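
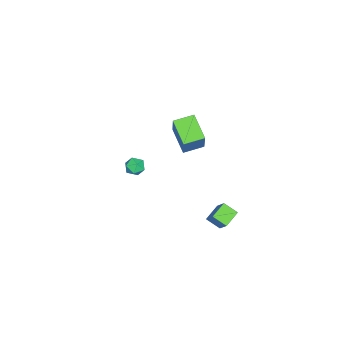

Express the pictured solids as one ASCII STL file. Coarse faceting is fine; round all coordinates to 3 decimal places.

solid 
facet normal -0.642 0.749 0.168
outer loop
vertex 2.632 -0.27 4.371
vertex 3.618 0.754 3.572
vertex 1.759 -0.664 2.788
endloop
endfacet
facet normal -0.604 -0.628 0.490
outer loop
vertex 2.522 -1.554 2.588
vertex 2.632 -0.27 4.371
vertex 1.759 -0.664 2.788
endloop
endfacet
facet normal -0.642 0.748 0.169
outer loop
vertex 1.759 -0.664 2.788
vertex 3.618 0.754 3.572
vertex 2.744 0.361 1.99
endloop
endfacet
facet normal -0.472 -0.212 -0.856
outer loop
vertex 2.744 0.361 1.99
vertex 2.522 -1.554 2.588
vertex 1.759 -0.664 2.788
endloop
endfacet
facet normal 0.472 0.213 0.855
outer loop
vertex 2.632 -0.27 4.371
vertex 4.381 -0.136 3.372
vertex 3.618 0.754 3.572
endloop
endfacet
facet normal -0.604 -0.629 0.490
outer loop
vertex 3.396 -1.161 4.17
vertex 2.632 -0.27 4.371
vertex 2.522 -1.554 2.588
endloop
endfacet
facet normal 0.472 0.212 0.855
outer loop
vertex 3.396 -1.161 4.17
vertex 4.381 -0.136 3.372
vertex 2.632 -0.27 4.371
endloop
endfacet
facet normal 0.604 0.628 -0.490
outer loop
vertex 3.618 0.754 3.572
vertex 4.381 -0.136 3.372
vertex 2.744 0.361 1.99
endloop
endfacet
facet normal -0.473 -0.212 -0.855
outer loop
vertex 3.508 -0.53 1.789
vertex 2.522 -1.554 2.588
vertex 2.744 0.361 1.99
endloop
endfacet
facet normal 0.604 0.629 -0.490
outer loop
vertex 2.744 0.361 1.99
vertex 4.381 -0.136 3.372
vertex 3.508 -0.53 1.789
endloop
endfacet
facet normal 0.641 -0.749 -0.168
outer loop
vertex 3.508 -0.53 1.789
vertex 3.396 -1.161 4.17
vertex 2.522 -1.554 2.588
endloop
endfacet
facet normal 0.642 -0.748 -0.168
outer loop
vertex 4.381 -0.136 3.372
vertex 3.396 -1.161 4.17
vertex 3.508 -0.53 1.789
endloop
endfacet
facet normal -0.436 -0.477 -0.763
outer loop
vertex 2.937 0.598 -4.133
vertex 1.956 0.852 -3.731
vertex 2.939 1.411 -4.643
endloop
endfacet
facet normal 0.900 -0.233 -0.368
outer loop
vertex 3.484 2.008 -3.689
vertex 2.937 0.598 -4.133
vertex 2.939 1.411 -4.643
endloop
endfacet
facet normal -0.436 -0.477 -0.763
outer loop
vertex 2.939 1.411 -4.643
vertex 1.956 0.852 -3.731
vertex 1.958 1.665 -4.241
endloop
endfacet
facet normal 0.002 0.847 -0.531
outer loop
vertex 1.958 1.665 -4.241
vertex 3.484 2.008 -3.689
vertex 2.939 1.411 -4.643
endloop
endfacet
facet normal -0.002 -0.847 0.531
outer loop
vertex 2.937 0.598 -4.133
vertex 2.501 1.449 -2.777
vertex 1.956 0.852 -3.731
endloop
endfacet
facet normal 0.900 -0.233 -0.368
outer loop
vertex 3.482 1.195 -3.179
vertex 2.937 0.598 -4.133
vertex 3.484 2.008 -3.689
endloop
endfacet
facet normal -0.002 -0.847 0.531
outer loop
vertex 3.482 1.195 -3.179
vertex 2.501 1.449 -2.777
vertex 2.937 0.598 -4.133
endloop
endfacet
facet normal -0.900 0.233 0.368
outer loop
vertex 1.956 0.852 -3.731
vertex 2.501 1.449 -2.777
vertex 1.958 1.665 -4.241
endloop
endfacet
facet normal 0.002 0.847 -0.531
outer loop
vertex 2.503 2.262 -3.287
vertex 3.484 2.008 -3.689
vertex 1.958 1.665 -4.241
endloop
endfacet
facet normal -0.900 0.233 0.368
outer loop
vertex 1.958 1.665 -4.241
vertex 2.501 1.449 -2.777
vertex 2.503 2.262 -3.287
endloop
endfacet
facet normal 0.436 0.477 0.763
outer loop
vertex 2.503 2.262 -3.287
vertex 3.482 1.195 -3.179
vertex 3.484 2.008 -3.689
endloop
endfacet
facet normal 0.436 0.477 0.763
outer loop
vertex 2.501 1.449 -2.777
vertex 3.482 1.195 -3.179
vertex 2.503 2.262 -3.287
endloop
endfacet
facet normal -0.488 0.872 0.034
outer loop
vertex 1.699 -3.645 -2.124
vertex 1.753 -3.64 -1.475
vertex 2.217 -3.366 -1.842
endloop
endfacet
facet normal -0.122 0.808 -0.576
outer loop
vertex 1.699 -3.645 -2.124
vertex 2.217 -3.366 -1.842
vertex 2.295 -3.734 -2.375
endloop
endfacet
facet normal -0.350 0.222 -0.910
outer loop
vertex 1.699 -3.645 -2.124
vertex 2.295 -3.734 -2.375
vertex 1.879 -4.235 -2.337
endloop
endfacet
facet normal -0.858 -0.078 -0.508
outer loop
vertex 1.699 -3.645 -2.124
vertex 1.879 -4.235 -2.337
vertex 1.544 -4.177 -1.78
endloop
endfacet
facet normal -0.943 0.324 0.076
outer loop
vertex 1.699 -3.645 -2.124
vertex 1.544 -4.177 -1.78
vertex 1.753 -3.64 -1.475
endloop
endfacet
facet normal 0.566 0.715 -0.411
outer loop
vertex 2.295 -3.734 -2.375
vertex 2.217 -3.366 -1.842
vertex 2.716 -3.783 -1.88
endloop
endfacet
facet normal -0.028 0.818 0.575
outer loop
vertex 2.217 -3.366 -1.842
vertex 1.753 -3.64 -1.475
vertex 2.381 -3.725 -1.323
endloop
endfacet
facet normal -0.763 -0.068 0.642
outer loop
vertex 1.753 -3.64 -1.475
vertex 1.544 -4.177 -1.78
vertex 1.965 -4.226 -1.285
endloop
endfacet
facet normal -0.625 -0.720 -0.301
outer loop
vertex 1.544 -4.177 -1.78
vertex 1.879 -4.235 -2.337
vertex 2.043 -4.594 -1.818
endloop
endfacet
facet normal 0.198 -0.237 -0.951
outer loop
vertex 1.879 -4.235 -2.337
vertex 2.295 -3.734 -2.375
vertex 2.507 -4.32 -2.185
endloop
endfacet
facet normal 0.858 0.078 0.508
outer loop
vertex 2.561 -4.315 -1.536
vertex 2.716 -3.783 -1.88
vertex 2.381 -3.725 -1.323
endloop
endfacet
facet normal 0.350 -0.222 0.910
outer loop
vertex 2.561 -4.315 -1.536
vertex 2.381 -3.725 -1.323
vertex 1.965 -4.226 -1.285
endloop
endfacet
facet normal 0.122 -0.808 0.576
outer loop
vertex 2.561 -4.315 -1.536
vertex 1.965 -4.226 -1.285
vertex 2.043 -4.594 -1.818
endloop
endfacet
facet normal 0.488 -0.872 -0.034
outer loop
vertex 2.561 -4.315 -1.536
vertex 2.043 -4.594 -1.818
vertex 2.507 -4.32 -2.185
endloop
endfacet
facet normal 0.943 -0.324 -0.076
outer loop
vertex 2.561 -4.315 -1.536
vertex 2.507 -4.32 -2.185
vertex 2.716 -3.783 -1.88
endloop
endfacet
facet normal 0.625 0.720 0.301
outer loop
vertex 2.381 -3.725 -1.323
vertex 2.716 -3.783 -1.88
vertex 2.217 -3.366 -1.842
endloop
endfacet
facet normal -0.198 0.237 0.951
outer loop
vertex 1.965 -4.226 -1.285
vertex 2.381 -3.725 -1.323
vertex 1.753 -3.64 -1.475
endloop
endfacet
facet normal -0.566 -0.715 0.411
outer loop
vertex 2.043 -4.594 -1.818
vertex 1.965 -4.226 -1.285
vertex 1.544 -4.177 -1.78
endloop
endfacet
facet normal 0.028 -0.818 -0.575
outer loop
vertex 2.507 -4.32 -2.185
vertex 2.043 -4.594 -1.818
vertex 1.879 -4.235 -2.337
endloop
endfacet
facet normal 0.763 0.068 -0.642
outer loop
vertex 2.716 -3.783 -1.88
vertex 2.507 -4.32 -2.185
vertex 2.295 -3.734 -2.375
endloop
endfacet

endsolid


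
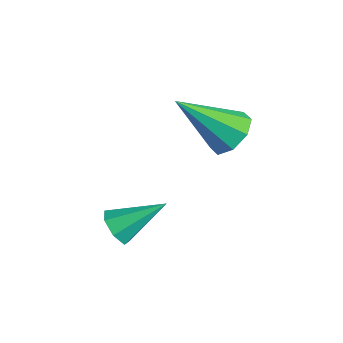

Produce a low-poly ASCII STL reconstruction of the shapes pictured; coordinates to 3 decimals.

solid 
facet normal -0.257 -0.797 -0.547
outer loop
vertex 0.803 -2.004 -4.188
vertex 0.6 -2.278 -3.693
vertex 0.302 -1.921 -4.073
endloop
endfacet
facet normal 0.001 0.812 -0.583
outer loop
vertex 0.803 -2.004 -4.188
vertex 0.302 -1.921 -4.073
vertex 1.0 -1.042 -2.847
endloop
endfacet
facet normal -0.257 -0.797 -0.547
outer loop
vertex 0.302 -1.921 -4.073
vertex 0.6 -2.278 -3.693
vertex 0.026 -2.107 -3.672
endloop
endfacet
facet normal -0.679 0.723 -0.132
outer loop
vertex 0.302 -1.921 -4.073
vertex 0.026 -2.107 -3.672
vertex 1.0 -1.042 -2.847
endloop
endfacet
facet normal -0.257 -0.797 -0.547
outer loop
vertex 0.026 -2.107 -3.672
vertex 0.6 -2.278 -3.693
vertex 0.182 -2.421 -3.288
endloop
endfacet
facet normal -0.782 0.287 0.553
outer loop
vertex 0.026 -2.107 -3.672
vertex 0.182 -2.421 -3.288
vertex 1.0 -1.042 -2.847
endloop
endfacet
facet normal -0.257 -0.797 -0.546
outer loop
vertex 0.182 -2.421 -3.288
vertex 0.6 -2.278 -3.693
vertex 0.654 -2.627 -3.209
endloop
endfacet
facet normal -0.234 -0.168 0.958
outer loop
vertex 0.182 -2.421 -3.288
vertex 0.654 -2.627 -3.209
vertex 1.0 -1.042 -2.847
endloop
endfacet
facet normal -0.257 -0.797 -0.546
outer loop
vertex 0.654 -2.627 -3.209
vertex 0.6 -2.278 -3.693
vertex 1.085 -2.57 -3.495
endloop
endfacet
facet normal 0.555 -0.298 0.777
outer loop
vertex 0.654 -2.627 -3.209
vertex 1.085 -2.57 -3.495
vertex 1.0 -1.042 -2.847
endloop
endfacet
facet normal -0.257 -0.798 -0.546
outer loop
vertex 1.085 -2.57 -3.495
vertex 0.6 -2.278 -3.693
vertex 1.151 -2.293 -3.931
endloop
endfacet
facet normal 0.989 -0.007 0.146
outer loop
vertex 1.085 -2.57 -3.495
vertex 1.151 -2.293 -3.931
vertex 1.0 -1.042 -2.847
endloop
endfacet
facet normal -0.258 -0.797 -0.547
outer loop
vertex 1.151 -2.293 -3.931
vertex 0.6 -2.278 -3.693
vertex 0.803 -2.004 -4.188
endloop
endfacet
facet normal 0.743 0.487 -0.459
outer loop
vertex 1.151 -2.293 -3.931
vertex 0.803 -2.004 -4.188
vertex 1.0 -1.042 -2.847
endloop
endfacet
facet normal 0.260 0.675 -0.690
outer loop
vertex 0.964 0.849 -1.382
vertex 0.249 1.136 -1.37
vertex 0.901 1.279 -0.985
endloop
endfacet
facet normal 0.817 -0.322 0.478
outer loop
vertex 0.964 0.849 -1.382
vertex 0.901 1.279 -0.985
vertex -0.269 -0.216 0.01
endloop
endfacet
facet normal 0.259 0.676 -0.690
outer loop
vertex 0.901 1.279 -0.985
vertex 0.249 1.136 -1.37
vertex 0.456 1.625 -0.813
endloop
endfacet
facet normal 0.481 0.193 0.855
outer loop
vertex 0.901 1.279 -0.985
vertex 0.456 1.625 -0.813
vertex -0.269 -0.216 0.01
endloop
endfacet
facet normal 0.259 0.676 -0.690
outer loop
vertex 0.456 1.625 -0.813
vertex 0.249 1.136 -1.37
vertex -0.11 1.685 -0.967
endloop
endfacet
facet normal -0.187 0.461 0.867
outer loop
vertex 0.456 1.625 -0.813
vertex -0.11 1.685 -0.967
vertex -0.269 -0.216 0.01
endloop
endfacet
facet normal 0.260 0.676 -0.689
outer loop
vertex -0.11 1.685 -0.967
vertex 0.249 1.136 -1.37
vertex -0.465 1.423 -1.358
endloop
endfacet
facet normal -0.798 0.327 0.506
outer loop
vertex -0.11 1.685 -0.967
vertex -0.465 1.423 -1.358
vertex -0.269 -0.216 0.01
endloop
endfacet
facet normal 0.260 0.675 -0.691
outer loop
vertex -0.465 1.423 -1.358
vertex 0.249 1.136 -1.37
vertex -0.402 0.992 -1.755
endloop
endfacet
facet normal -0.991 -0.131 -0.015
outer loop
vertex -0.465 1.423 -1.358
vertex -0.402 0.992 -1.755
vertex -0.269 -0.216 0.01
endloop
endfacet
facet normal 0.259 0.676 -0.690
outer loop
vertex -0.402 0.992 -1.755
vertex 0.249 1.136 -1.37
vertex 0.043 0.646 -1.927
endloop
endfacet
facet normal -0.654 -0.646 -0.393
outer loop
vertex -0.402 0.992 -1.755
vertex 0.043 0.646 -1.927
vertex -0.269 -0.216 0.01
endloop
endfacet
facet normal 0.259 0.676 -0.690
outer loop
vertex 0.043 0.646 -1.927
vertex 0.249 1.136 -1.37
vertex 0.609 0.586 -1.773
endloop
endfacet
facet normal 0.013 -0.914 -0.405
outer loop
vertex 0.043 0.646 -1.927
vertex 0.609 0.586 -1.773
vertex -0.269 -0.216 0.01
endloop
endfacet
facet normal 0.260 0.676 -0.690
outer loop
vertex 0.609 0.586 -1.773
vertex 0.249 1.136 -1.37
vertex 0.964 0.849 -1.382
endloop
endfacet
facet normal 0.625 -0.780 -0.043
outer loop
vertex 0.609 0.586 -1.773
vertex 0.964 0.849 -1.382
vertex -0.269 -0.216 0.01
endloop
endfacet

endsolid


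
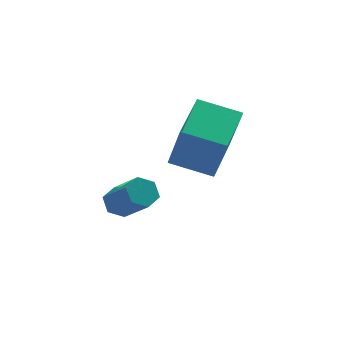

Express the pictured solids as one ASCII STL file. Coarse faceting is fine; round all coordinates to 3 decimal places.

solid 
facet normal -0.861 0.428 0.274
outer loop
vertex -1.922 1.852 3.342
vertex -1.06 3.316 3.763
vertex -2.148 2.465 1.675
endloop
endfacet
facet normal -0.493 -0.836 -0.241
outer loop
vertex -0.9 1.844 1.277
vertex -1.922 1.852 3.342
vertex -2.148 2.465 1.675
endloop
endfacet
facet normal -0.861 0.428 0.275
outer loop
vertex -2.148 2.465 1.675
vertex -1.06 3.316 3.763
vertex -1.287 3.929 2.096
endloop
endfacet
facet normal -0.127 0.342 -0.931
outer loop
vertex -1.287 3.929 2.096
vertex -0.9 1.844 1.277
vertex -2.148 2.465 1.675
endloop
endfacet
facet normal 0.127 -0.342 0.931
outer loop
vertex -1.922 1.852 3.342
vertex 0.188 2.695 3.365
vertex -1.06 3.316 3.763
endloop
endfacet
facet normal -0.493 -0.836 -0.241
outer loop
vertex -0.673 1.231 2.944
vertex -1.922 1.852 3.342
vertex -0.9 1.844 1.277
endloop
endfacet
facet normal 0.127 -0.342 0.931
outer loop
vertex -0.673 1.231 2.944
vertex 0.188 2.695 3.365
vertex -1.922 1.852 3.342
endloop
endfacet
facet normal 0.493 0.836 0.240
outer loop
vertex -1.06 3.316 3.763
vertex 0.188 2.695 3.365
vertex -1.287 3.929 2.096
endloop
endfacet
facet normal -0.127 0.342 -0.931
outer loop
vertex -0.038 3.308 1.698
vertex -0.9 1.844 1.277
vertex -1.287 3.929 2.096
endloop
endfacet
facet normal 0.493 0.836 0.241
outer loop
vertex -1.287 3.929 2.096
vertex 0.188 2.695 3.365
vertex -0.038 3.308 1.698
endloop
endfacet
facet normal 0.861 -0.428 -0.275
outer loop
vertex -0.038 3.308 1.698
vertex -0.673 1.231 2.944
vertex -0.9 1.844 1.277
endloop
endfacet
facet normal 0.861 -0.428 -0.274
outer loop
vertex 0.188 2.695 3.365
vertex -0.673 1.231 2.944
vertex -0.038 3.308 1.698
endloop
endfacet
facet normal -0.337 0.656 -0.675
outer loop
vertex -2.923 4.205 -0.659
vertex -3.353 3.842 -0.797
vertex -3.429 4.235 -0.377
endloop
endfacet
facet normal 0.354 0.753 0.554
outer loop
vertex -2.923 4.205 -0.659
vertex -3.429 4.235 -0.377
vertex -2.396 3.182 0.395
endloop
endfacet
facet normal 0.353 0.753 0.555
outer loop
vertex -2.396 3.182 0.395
vertex -3.429 4.235 -0.377
vertex -2.902 3.212 0.676
endloop
endfacet
facet normal 0.337 -0.655 0.676
outer loop
vertex -2.396 3.182 0.395
vertex -2.902 3.212 0.676
vertex -2.827 2.818 0.257
endloop
endfacet
facet normal -0.339 0.656 -0.675
outer loop
vertex -3.429 4.235 -0.377
vertex -3.353 3.842 -0.797
vertex -3.859 3.871 -0.515
endloop
endfacet
facet normal -0.580 0.420 0.698
outer loop
vertex -3.429 4.235 -0.377
vertex -3.859 3.871 -0.515
vertex -2.902 3.212 0.676
endloop
endfacet
facet normal -0.578 0.422 0.698
outer loop
vertex -2.902 3.212 0.676
vertex -3.859 3.871 -0.515
vertex -3.333 2.848 0.539
endloop
endfacet
facet normal 0.338 -0.655 0.676
outer loop
vertex -2.902 3.212 0.676
vertex -3.333 2.848 0.539
vertex -2.827 2.818 0.257
endloop
endfacet
facet normal -0.338 0.656 -0.674
outer loop
vertex -3.859 3.871 -0.515
vertex -3.353 3.842 -0.797
vertex -3.784 3.478 -0.935
endloop
endfacet
facet normal -0.932 -0.331 0.144
outer loop
vertex -3.859 3.871 -0.515
vertex -3.784 3.478 -0.935
vertex -3.333 2.848 0.539
endloop
endfacet
facet normal -0.932 -0.333 0.143
outer loop
vertex -3.333 2.848 0.539
vertex -3.784 3.478 -0.935
vertex -3.257 2.455 0.119
endloop
endfacet
facet normal 0.337 -0.656 0.675
outer loop
vertex -3.333 2.848 0.539
vertex -3.257 2.455 0.119
vertex -2.827 2.818 0.257
endloop
endfacet
facet normal -0.337 0.655 -0.676
outer loop
vertex -3.784 3.478 -0.935
vertex -3.353 3.842 -0.797
vertex -3.278 3.448 -1.216
endloop
endfacet
facet normal -0.353 -0.753 -0.555
outer loop
vertex -3.784 3.478 -0.935
vertex -3.278 3.448 -1.216
vertex -3.257 2.455 0.119
endloop
endfacet
facet normal -0.354 -0.753 -0.555
outer loop
vertex -3.257 2.455 0.119
vertex -3.278 3.448 -1.216
vertex -2.751 2.425 -0.163
endloop
endfacet
facet normal 0.337 -0.656 0.675
outer loop
vertex -3.257 2.455 0.119
vertex -2.751 2.425 -0.163
vertex -2.827 2.818 0.257
endloop
endfacet
facet normal -0.338 0.655 -0.676
outer loop
vertex -3.278 3.448 -1.216
vertex -3.353 3.842 -0.797
vertex -2.847 3.812 -1.079
endloop
endfacet
facet normal 0.578 -0.421 -0.699
outer loop
vertex -3.278 3.448 -1.216
vertex -2.847 3.812 -1.079
vertex -2.751 2.425 -0.163
endloop
endfacet
facet normal 0.580 -0.421 -0.698
outer loop
vertex -2.751 2.425 -0.163
vertex -2.847 3.812 -1.079
vertex -2.321 2.789 -0.025
endloop
endfacet
facet normal 0.339 -0.656 0.675
outer loop
vertex -2.751 2.425 -0.163
vertex -2.321 2.789 -0.025
vertex -2.827 2.818 0.257
endloop
endfacet
facet normal -0.337 0.656 -0.675
outer loop
vertex -2.847 3.812 -1.079
vertex -3.353 3.842 -0.797
vertex -2.923 4.205 -0.659
endloop
endfacet
facet normal 0.932 0.333 -0.142
outer loop
vertex -2.847 3.812 -1.079
vertex -2.923 4.205 -0.659
vertex -2.321 2.789 -0.025
endloop
endfacet
facet normal 0.932 0.332 -0.144
outer loop
vertex -2.321 2.789 -0.025
vertex -2.923 4.205 -0.659
vertex -2.396 3.182 0.395
endloop
endfacet
facet normal 0.338 -0.656 0.674
outer loop
vertex -2.321 2.789 -0.025
vertex -2.396 3.182 0.395
vertex -2.827 2.818 0.257
endloop
endfacet

endsolid


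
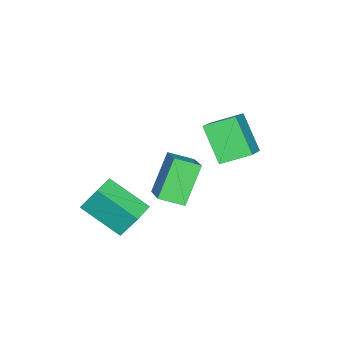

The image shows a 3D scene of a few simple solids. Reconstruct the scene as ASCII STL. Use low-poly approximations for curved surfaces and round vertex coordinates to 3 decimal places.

solid 
facet normal -0.996 -0.059 -0.064
outer loop
vertex 3.496 -4.086 -0.766
vertex 3.367 -3.315 0.538
vertex 3.457 -2.229 -1.868
endloop
endfacet
facet normal 0.084 -0.507 -0.858
outer loop
vertex 4.553 -2.165 -1.798
vertex 3.496 -4.086 -0.766
vertex 3.457 -2.229 -1.868
endloop
endfacet
facet normal -0.996 -0.059 -0.064
outer loop
vertex 3.457 -2.229 -1.868
vertex 3.367 -3.315 0.538
vertex 3.328 -1.458 -0.565
endloop
endfacet
facet normal -0.018 0.860 -0.510
outer loop
vertex 3.328 -1.458 -0.565
vertex 4.553 -2.165 -1.798
vertex 3.457 -2.229 -1.868
endloop
endfacet
facet normal 0.018 -0.860 0.510
outer loop
vertex 3.496 -4.086 -0.766
vertex 4.463 -3.251 0.608
vertex 3.367 -3.315 0.538
endloop
endfacet
facet normal 0.085 -0.507 -0.857
outer loop
vertex 4.592 -4.022 -0.695
vertex 3.496 -4.086 -0.766
vertex 4.553 -2.165 -1.798
endloop
endfacet
facet normal 0.017 -0.860 0.510
outer loop
vertex 4.592 -4.022 -0.695
vertex 4.463 -3.251 0.608
vertex 3.496 -4.086 -0.766
endloop
endfacet
facet normal -0.084 0.508 0.857
outer loop
vertex 3.367 -3.315 0.538
vertex 4.463 -3.251 0.608
vertex 3.328 -1.458 -0.565
endloop
endfacet
facet normal -0.017 0.860 -0.510
outer loop
vertex 4.424 -1.394 -0.494
vertex 4.553 -2.165 -1.798
vertex 3.328 -1.458 -0.565
endloop
endfacet
facet normal -0.085 0.507 0.858
outer loop
vertex 3.328 -1.458 -0.565
vertex 4.463 -3.251 0.608
vertex 4.424 -1.394 -0.494
endloop
endfacet
facet normal 0.996 0.059 0.064
outer loop
vertex 4.424 -1.394 -0.494
vertex 4.592 -4.022 -0.695
vertex 4.553 -2.165 -1.798
endloop
endfacet
facet normal 0.996 0.059 0.064
outer loop
vertex 4.463 -3.251 0.608
vertex 4.592 -4.022 -0.695
vertex 4.424 -1.394 -0.494
endloop
endfacet
facet normal -0.343 -0.561 0.754
outer loop
vertex 1.542 1.475 4.941
vertex 0.125 1.138 4.045
vertex 2.17 0.333 4.377
endloop
endfacet
facet normal 0.829 0.197 0.524
outer loop
vertex 2.835 1.422 2.915
vertex 1.542 1.475 4.941
vertex 2.17 0.333 4.377
endloop
endfacet
facet normal -0.343 -0.562 0.753
outer loop
vertex 2.17 0.333 4.377
vertex 0.125 1.138 4.045
vertex 0.753 -0.003 3.48
endloop
endfacet
facet normal 0.442 -0.804 -0.398
outer loop
vertex 0.753 -0.003 3.48
vertex 2.835 1.422 2.915
vertex 2.17 0.333 4.377
endloop
endfacet
facet normal -0.443 0.804 0.397
outer loop
vertex 1.542 1.475 4.941
vertex 0.79 2.227 2.583
vertex 0.125 1.138 4.045
endloop
endfacet
facet normal 0.829 0.197 0.524
outer loop
vertex 2.207 2.563 3.48
vertex 1.542 1.475 4.941
vertex 2.835 1.422 2.915
endloop
endfacet
facet normal -0.442 0.804 0.397
outer loop
vertex 2.207 2.563 3.48
vertex 0.79 2.227 2.583
vertex 1.542 1.475 4.941
endloop
endfacet
facet normal -0.829 -0.197 -0.524
outer loop
vertex 0.125 1.138 4.045
vertex 0.79 2.227 2.583
vertex 0.753 -0.003 3.48
endloop
endfacet
facet normal 0.442 -0.804 -0.397
outer loop
vertex 1.418 1.085 2.019
vertex 2.835 1.422 2.915
vertex 0.753 -0.003 3.48
endloop
endfacet
facet normal -0.829 -0.197 -0.524
outer loop
vertex 0.753 -0.003 3.48
vertex 0.79 2.227 2.583
vertex 1.418 1.085 2.019
endloop
endfacet
facet normal 0.343 0.562 -0.753
outer loop
vertex 1.418 1.085 2.019
vertex 2.207 2.563 3.48
vertex 2.835 1.422 2.915
endloop
endfacet
facet normal 0.344 0.561 -0.753
outer loop
vertex 0.79 2.227 2.583
vertex 2.207 2.563 3.48
vertex 1.418 1.085 2.019
endloop
endfacet
facet normal -0.607 0.039 0.794
outer loop
vertex 2.804 -0.606 2.466
vertex 2.326 0.391 2.051
vertex 1.518 -1.61 1.532
endloop
endfacet
facet normal 0.405 -0.845 0.351
outer loop
vertex 2.774 -1.691 -0.111
vertex 2.804 -0.606 2.466
vertex 1.518 -1.61 1.532
endloop
endfacet
facet normal -0.607 0.039 0.794
outer loop
vertex 1.518 -1.61 1.532
vertex 2.326 0.391 2.051
vertex 1.04 -0.614 1.118
endloop
endfacet
facet normal -0.684 -0.535 -0.496
outer loop
vertex 1.04 -0.614 1.118
vertex 2.774 -1.691 -0.111
vertex 1.518 -1.61 1.532
endloop
endfacet
facet normal 0.684 0.535 0.496
outer loop
vertex 2.804 -0.606 2.466
vertex 3.582 0.31 0.408
vertex 2.326 0.391 2.051
endloop
endfacet
facet normal 0.405 -0.844 0.351
outer loop
vertex 4.06 -0.686 0.822
vertex 2.804 -0.606 2.466
vertex 2.774 -1.691 -0.111
endloop
endfacet
facet normal 0.684 0.535 0.496
outer loop
vertex 4.06 -0.686 0.822
vertex 3.582 0.31 0.408
vertex 2.804 -0.606 2.466
endloop
endfacet
facet normal -0.405 0.844 -0.351
outer loop
vertex 2.326 0.391 2.051
vertex 3.582 0.31 0.408
vertex 1.04 -0.614 1.118
endloop
endfacet
facet normal -0.684 -0.535 -0.496
outer loop
vertex 2.296 -0.694 -0.526
vertex 2.774 -1.691 -0.111
vertex 1.04 -0.614 1.118
endloop
endfacet
facet normal -0.405 0.845 -0.350
outer loop
vertex 1.04 -0.614 1.118
vertex 3.582 0.31 0.408
vertex 2.296 -0.694 -0.526
endloop
endfacet
facet normal 0.607 -0.040 -0.794
outer loop
vertex 2.296 -0.694 -0.526
vertex 4.06 -0.686 0.822
vertex 2.774 -1.691 -0.111
endloop
endfacet
facet normal 0.607 -0.039 -0.794
outer loop
vertex 3.582 0.31 0.408
vertex 4.06 -0.686 0.822
vertex 2.296 -0.694 -0.526
endloop
endfacet

endsolid


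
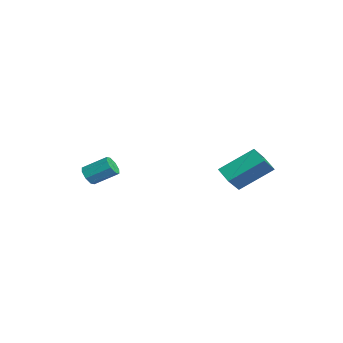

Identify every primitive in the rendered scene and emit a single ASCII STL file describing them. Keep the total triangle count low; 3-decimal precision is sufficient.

solid 
facet normal -0.849 -0.256 0.462
outer loop
vertex 3.768 1.044 0.376
vertex 3.15 1.661 -0.418
vertex 3.65 -0.346 -0.613
endloop
endfacet
facet normal 0.523 -0.523 0.673
outer loop
vertex 4.33 -0.141 -0.982
vertex 3.768 1.044 0.376
vertex 3.65 -0.346 -0.613
endloop
endfacet
facet normal -0.849 -0.256 0.462
outer loop
vertex 3.65 -0.346 -0.613
vertex 3.15 1.661 -0.418
vertex 3.032 0.271 -1.406
endloop
endfacet
facet normal -0.069 -0.813 -0.579
outer loop
vertex 3.032 0.271 -1.406
vertex 4.33 -0.141 -0.982
vertex 3.65 -0.346 -0.613
endloop
endfacet
facet normal 0.069 0.813 0.578
outer loop
vertex 3.768 1.044 0.376
vertex 3.83 1.866 -0.787
vertex 3.15 1.661 -0.418
endloop
endfacet
facet normal 0.524 -0.523 0.673
outer loop
vertex 4.448 1.249 0.006
vertex 3.768 1.044 0.376
vertex 4.33 -0.141 -0.982
endloop
endfacet
facet normal 0.070 0.813 0.578
outer loop
vertex 4.448 1.249 0.006
vertex 3.83 1.866 -0.787
vertex 3.768 1.044 0.376
endloop
endfacet
facet normal -0.523 0.523 -0.673
outer loop
vertex 3.15 1.661 -0.418
vertex 3.83 1.866 -0.787
vertex 3.032 0.271 -1.406
endloop
endfacet
facet normal -0.069 -0.813 -0.578
outer loop
vertex 3.712 0.476 -1.776
vertex 4.33 -0.141 -0.982
vertex 3.032 0.271 -1.406
endloop
endfacet
facet normal -0.524 0.523 -0.673
outer loop
vertex 3.032 0.271 -1.406
vertex 3.83 1.866 -0.787
vertex 3.712 0.476 -1.776
endloop
endfacet
facet normal 0.849 0.256 -0.462
outer loop
vertex 3.712 0.476 -1.776
vertex 4.448 1.249 0.006
vertex 4.33 -0.141 -0.982
endloop
endfacet
facet normal 0.849 0.257 -0.462
outer loop
vertex 3.83 1.866 -0.787
vertex 4.448 1.249 0.006
vertex 3.712 0.476 -1.776
endloop
endfacet
facet normal -0.271 -0.807 -0.525
outer loop
vertex -0.812 -4.725 -2.131
vertex -1.011 -4.43 -2.482
vertex -0.56 -4.632 -2.404
endloop
endfacet
facet normal 0.703 -0.538 0.465
outer loop
vertex -0.812 -4.725 -2.131
vertex -0.56 -4.632 -2.404
vertex -0.49 -3.765 -1.507
endloop
endfacet
facet normal 0.703 -0.538 0.465
outer loop
vertex -0.49 -3.765 -1.507
vertex -0.56 -4.632 -2.404
vertex -0.238 -3.672 -1.78
endloop
endfacet
facet normal 0.271 0.807 0.525
outer loop
vertex -0.49 -3.765 -1.507
vertex -0.238 -3.672 -1.78
vertex -0.689 -3.47 -1.858
endloop
endfacet
facet normal -0.271 -0.807 -0.525
outer loop
vertex -0.56 -4.632 -2.404
vertex -1.011 -4.43 -2.482
vertex -0.573 -4.42 -2.723
endloop
endfacet
facet normal 0.962 -0.208 -0.177
outer loop
vertex -0.56 -4.632 -2.404
vertex -0.573 -4.42 -2.723
vertex -0.238 -3.672 -1.78
endloop
endfacet
facet normal 0.962 -0.207 -0.177
outer loop
vertex -0.238 -3.672 -1.78
vertex -0.573 -4.42 -2.723
vertex -0.251 -3.46 -2.098
endloop
endfacet
facet normal 0.270 0.806 0.526
outer loop
vertex -0.238 -3.672 -1.78
vertex -0.251 -3.46 -2.098
vertex -0.689 -3.47 -1.858
endloop
endfacet
facet normal -0.270 -0.808 -0.523
outer loop
vertex -0.573 -4.42 -2.723
vertex -1.011 -4.43 -2.482
vertex -0.842 -4.215 -2.901
endloop
endfacet
facet normal 0.657 0.244 -0.713
outer loop
vertex -0.573 -4.42 -2.723
vertex -0.842 -4.215 -2.901
vertex -0.251 -3.46 -2.098
endloop
endfacet
facet normal 0.658 0.243 -0.713
outer loop
vertex -0.251 -3.46 -2.098
vertex -0.842 -4.215 -2.901
vertex -0.52 -3.254 -2.276
endloop
endfacet
facet normal 0.270 0.807 0.526
outer loop
vertex -0.251 -3.46 -2.098
vertex -0.52 -3.254 -2.276
vertex -0.689 -3.47 -1.858
endloop
endfacet
facet normal -0.272 -0.807 -0.524
outer loop
vertex -0.842 -4.215 -2.901
vertex -1.011 -4.43 -2.482
vertex -1.21 -4.135 -2.833
endloop
endfacet
facet normal -0.034 0.553 -0.833
outer loop
vertex -0.842 -4.215 -2.901
vertex -1.21 -4.135 -2.833
vertex -0.52 -3.254 -2.276
endloop
endfacet
facet normal -0.033 0.552 -0.833
outer loop
vertex -0.52 -3.254 -2.276
vertex -1.21 -4.135 -2.833
vertex -0.888 -3.175 -2.209
endloop
endfacet
facet normal 0.269 0.807 0.526
outer loop
vertex -0.52 -3.254 -2.276
vertex -0.888 -3.175 -2.209
vertex -0.689 -3.47 -1.858
endloop
endfacet
facet normal -0.271 -0.807 -0.525
outer loop
vertex -1.21 -4.135 -2.833
vertex -1.011 -4.43 -2.482
vertex -1.462 -4.228 -2.56
endloop
endfacet
facet normal -0.703 0.538 -0.465
outer loop
vertex -1.21 -4.135 -2.833
vertex -1.462 -4.228 -2.56
vertex -0.888 -3.175 -2.209
endloop
endfacet
facet normal -0.703 0.538 -0.465
outer loop
vertex -0.888 -3.175 -2.209
vertex -1.462 -4.228 -2.56
vertex -1.14 -3.268 -1.936
endloop
endfacet
facet normal 0.271 0.807 0.525
outer loop
vertex -0.888 -3.175 -2.209
vertex -1.14 -3.268 -1.936
vertex -0.689 -3.47 -1.858
endloop
endfacet
facet normal -0.270 -0.806 -0.526
outer loop
vertex -1.462 -4.228 -2.56
vertex -1.011 -4.43 -2.482
vertex -1.449 -4.44 -2.242
endloop
endfacet
facet normal -0.962 0.207 0.178
outer loop
vertex -1.462 -4.228 -2.56
vertex -1.449 -4.44 -2.242
vertex -1.14 -3.268 -1.936
endloop
endfacet
facet normal -0.962 0.207 0.177
outer loop
vertex -1.14 -3.268 -1.936
vertex -1.449 -4.44 -2.242
vertex -1.127 -3.48 -1.617
endloop
endfacet
facet normal 0.271 0.807 0.525
outer loop
vertex -1.14 -3.268 -1.936
vertex -1.127 -3.48 -1.617
vertex -0.689 -3.47 -1.858
endloop
endfacet
facet normal -0.270 -0.807 -0.526
outer loop
vertex -1.449 -4.44 -2.242
vertex -1.011 -4.43 -2.482
vertex -1.18 -4.646 -2.064
endloop
endfacet
facet normal -0.658 -0.243 0.713
outer loop
vertex -1.449 -4.44 -2.242
vertex -1.18 -4.646 -2.064
vertex -1.127 -3.48 -1.617
endloop
endfacet
facet normal -0.657 -0.243 0.713
outer loop
vertex -1.127 -3.48 -1.617
vertex -1.18 -4.646 -2.064
vertex -0.858 -3.685 -1.439
endloop
endfacet
facet normal 0.270 0.808 0.523
outer loop
vertex -1.127 -3.48 -1.617
vertex -0.858 -3.685 -1.439
vertex -0.689 -3.47 -1.858
endloop
endfacet
facet normal -0.269 -0.807 -0.526
outer loop
vertex -1.18 -4.646 -2.064
vertex -1.011 -4.43 -2.482
vertex -0.812 -4.725 -2.131
endloop
endfacet
facet normal 0.033 -0.553 0.833
outer loop
vertex -1.18 -4.646 -2.064
vertex -0.812 -4.725 -2.131
vertex -0.858 -3.685 -1.439
endloop
endfacet
facet normal 0.034 -0.553 0.833
outer loop
vertex -0.858 -3.685 -1.439
vertex -0.812 -4.725 -2.131
vertex -0.49 -3.765 -1.507
endloop
endfacet
facet normal 0.272 0.807 0.524
outer loop
vertex -0.858 -3.685 -1.439
vertex -0.49 -3.765 -1.507
vertex -0.689 -3.47 -1.858
endloop
endfacet

endsolid


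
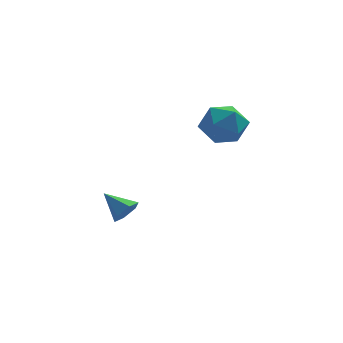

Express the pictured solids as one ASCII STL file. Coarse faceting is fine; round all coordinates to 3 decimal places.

solid 
facet normal -0.270 0.717 0.643
outer loop
vertex 0.823 0.867 3.001
vertex 0.801 0.062 3.889
vertex 1.811 0.66 3.647
endloop
endfacet
facet normal 0.130 0.985 0.116
outer loop
vertex 0.823 0.867 3.001
vertex 1.811 0.66 3.647
vertex 1.889 0.79 2.458
endloop
endfacet
facet normal -0.195 0.842 -0.503
outer loop
vertex 0.823 0.867 3.001
vertex 1.889 0.79 2.458
vertex 0.927 0.272 1.965
endloop
endfacet
facet normal -0.796 0.486 -0.359
outer loop
vertex 0.823 0.867 3.001
vertex 0.927 0.272 1.965
vertex 0.254 -0.177 2.849
endloop
endfacet
facet normal -0.843 0.409 0.350
outer loop
vertex 0.823 0.867 3.001
vertex 0.254 -0.177 2.849
vertex 0.801 0.062 3.889
endloop
endfacet
facet normal 0.757 0.643 0.120
outer loop
vertex 1.889 0.79 2.458
vertex 1.811 0.66 3.647
vertex 2.526 -0.063 3.011
endloop
endfacet
facet normal 0.109 0.210 0.972
outer loop
vertex 1.811 0.66 3.647
vertex 0.801 0.062 3.889
vertex 1.853 -0.512 3.895
endloop
endfacet
facet normal -0.818 -0.289 0.497
outer loop
vertex 0.801 0.062 3.889
vertex 0.254 -0.177 2.849
vertex 0.891 -1.03 3.402
endloop
endfacet
facet normal -0.743 -0.164 -0.649
outer loop
vertex 0.254 -0.177 2.849
vertex 0.927 0.272 1.965
vertex 0.969 -0.9 2.213
endloop
endfacet
facet normal 0.230 0.412 -0.882
outer loop
vertex 0.927 0.272 1.965
vertex 1.889 0.79 2.458
vertex 1.979 -0.302 1.971
endloop
endfacet
facet normal 0.796 -0.486 0.359
outer loop
vertex 1.957 -1.107 2.859
vertex 2.526 -0.063 3.011
vertex 1.853 -0.512 3.895
endloop
endfacet
facet normal 0.195 -0.842 0.503
outer loop
vertex 1.957 -1.107 2.859
vertex 1.853 -0.512 3.895
vertex 0.891 -1.03 3.402
endloop
endfacet
facet normal -0.130 -0.985 -0.116
outer loop
vertex 1.957 -1.107 2.859
vertex 0.891 -1.03 3.402
vertex 0.969 -0.9 2.213
endloop
endfacet
facet normal 0.270 -0.717 -0.643
outer loop
vertex 1.957 -1.107 2.859
vertex 0.969 -0.9 2.213
vertex 1.979 -0.302 1.971
endloop
endfacet
facet normal 0.843 -0.409 -0.350
outer loop
vertex 1.957 -1.107 2.859
vertex 1.979 -0.302 1.971
vertex 2.526 -0.063 3.011
endloop
endfacet
facet normal 0.743 0.164 0.649
outer loop
vertex 1.853 -0.512 3.895
vertex 2.526 -0.063 3.011
vertex 1.811 0.66 3.647
endloop
endfacet
facet normal -0.230 -0.412 0.882
outer loop
vertex 0.891 -1.03 3.402
vertex 1.853 -0.512 3.895
vertex 0.801 0.062 3.889
endloop
endfacet
facet normal -0.757 -0.643 -0.120
outer loop
vertex 0.969 -0.9 2.213
vertex 0.891 -1.03 3.402
vertex 0.254 -0.177 2.849
endloop
endfacet
facet normal -0.109 -0.210 -0.972
outer loop
vertex 1.979 -0.302 1.971
vertex 0.969 -0.9 2.213
vertex 0.927 0.272 1.965
endloop
endfacet
facet normal 0.818 0.289 -0.497
outer loop
vertex 2.526 -0.063 3.011
vertex 1.979 -0.302 1.971
vertex 1.889 0.79 2.458
endloop
endfacet
facet normal 0.673 -0.538 -0.509
outer loop
vertex -2.337 0.572 -2.367
vertex -2.876 0.366 -2.862
vertex -2.467 0.995 -2.986
endloop
endfacet
facet normal 0.390 0.796 0.462
outer loop
vertex -2.337 0.572 -2.367
vertex -2.467 0.995 -2.986
vertex -3.884 1.174 -2.098
endloop
endfacet
facet normal 0.673 -0.538 -0.509
outer loop
vertex -2.467 0.995 -2.986
vertex -2.876 0.366 -2.862
vertex -3.006 0.788 -3.48
endloop
endfacet
facet normal -0.077 0.947 -0.313
outer loop
vertex -2.467 0.995 -2.986
vertex -3.006 0.788 -3.48
vertex -3.884 1.174 -2.098
endloop
endfacet
facet normal 0.672 -0.538 -0.509
outer loop
vertex -3.006 0.788 -3.48
vertex -2.876 0.366 -2.862
vertex -3.415 0.16 -3.356
endloop
endfacet
facet normal -0.736 0.367 -0.570
outer loop
vertex -3.006 0.788 -3.48
vertex -3.415 0.16 -3.356
vertex -3.884 1.174 -2.098
endloop
endfacet
facet normal 0.672 -0.539 -0.508
outer loop
vertex -3.415 0.16 -3.356
vertex -2.876 0.366 -2.862
vertex -3.285 -0.262 -2.737
endloop
endfacet
facet normal -0.930 -0.364 -0.053
outer loop
vertex -3.415 0.16 -3.356
vertex -3.285 -0.262 -2.737
vertex -3.884 1.174 -2.098
endloop
endfacet
facet normal 0.672 -0.539 -0.508
outer loop
vertex -3.285 -0.262 -2.737
vertex -2.876 0.366 -2.862
vertex -2.746 -0.056 -2.243
endloop
endfacet
facet normal -0.464 -0.514 0.721
outer loop
vertex -3.285 -0.262 -2.737
vertex -2.746 -0.056 -2.243
vertex -3.884 1.174 -2.098
endloop
endfacet
facet normal 0.672 -0.538 -0.508
outer loop
vertex -2.746 -0.056 -2.243
vertex -2.876 0.366 -2.862
vertex -2.337 0.572 -2.367
endloop
endfacet
facet normal 0.196 0.066 0.978
outer loop
vertex -2.746 -0.056 -2.243
vertex -2.337 0.572 -2.367
vertex -3.884 1.174 -2.098
endloop
endfacet

endsolid


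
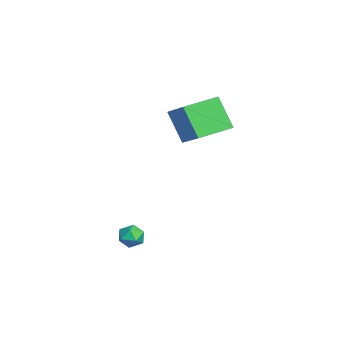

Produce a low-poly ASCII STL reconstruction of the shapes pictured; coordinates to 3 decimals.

solid 
facet normal -0.775 -0.354 -0.523
outer loop
vertex -1.889 -1.5 2.319
vertex -2.834 0.224 2.552
vertex -1.049 -0.808 0.606
endloop
endfacet
facet normal 0.477 -0.871 -0.118
outer loop
vertex 0.494 -0.104 1.648
vertex -1.889 -1.5 2.319
vertex -1.049 -0.808 0.606
endloop
endfacet
facet normal -0.775 -0.353 -0.524
outer loop
vertex -1.049 -0.808 0.606
vertex -2.834 0.224 2.552
vertex -1.993 0.917 0.84
endloop
endfacet
facet normal 0.414 0.341 -0.844
outer loop
vertex -1.993 0.917 0.84
vertex 0.494 -0.104 1.648
vertex -1.049 -0.808 0.606
endloop
endfacet
facet normal -0.414 -0.341 0.844
outer loop
vertex -1.889 -1.5 2.319
vertex -1.291 0.928 3.594
vertex -2.834 0.224 2.552
endloop
endfacet
facet normal 0.477 -0.871 -0.118
outer loop
vertex -0.347 -0.797 3.36
vertex -1.889 -1.5 2.319
vertex 0.494 -0.104 1.648
endloop
endfacet
facet normal -0.414 -0.341 0.844
outer loop
vertex -0.347 -0.797 3.36
vertex -1.291 0.928 3.594
vertex -1.889 -1.5 2.319
endloop
endfacet
facet normal -0.477 0.871 0.118
outer loop
vertex -2.834 0.224 2.552
vertex -1.291 0.928 3.594
vertex -1.993 0.917 0.84
endloop
endfacet
facet normal 0.414 0.341 -0.844
outer loop
vertex -0.451 1.62 1.881
vertex 0.494 -0.104 1.648
vertex -1.993 0.917 0.84
endloop
endfacet
facet normal -0.477 0.871 0.118
outer loop
vertex -1.993 0.917 0.84
vertex -1.291 0.928 3.594
vertex -0.451 1.62 1.881
endloop
endfacet
facet normal 0.775 0.354 0.524
outer loop
vertex -0.451 1.62 1.881
vertex -0.347 -0.797 3.36
vertex 0.494 -0.104 1.648
endloop
endfacet
facet normal 0.776 0.353 0.523
outer loop
vertex -1.291 0.928 3.594
vertex -0.347 -0.797 3.36
vertex -0.451 1.62 1.881
endloop
endfacet
facet normal -0.936 0.244 0.252
outer loop
vertex 2.134 -2.846 -3.882
vertex 1.955 -3.548 -3.867
vertex 2.201 -3.224 -3.267
endloop
endfacet
facet normal -0.473 0.727 0.498
outer loop
vertex 2.134 -2.846 -3.882
vertex 2.201 -3.224 -3.267
vertex 2.718 -2.754 -3.462
endloop
endfacet
facet normal -0.114 0.992 -0.058
outer loop
vertex 2.134 -2.846 -3.882
vertex 2.718 -2.754 -3.462
vertex 2.792 -2.788 -4.183
endloop
endfacet
facet normal -0.356 0.673 -0.649
outer loop
vertex 2.134 -2.846 -3.882
vertex 2.792 -2.788 -4.183
vertex 2.32 -3.279 -4.433
endloop
endfacet
facet normal -0.864 0.211 -0.457
outer loop
vertex 2.134 -2.846 -3.882
vertex 2.32 -3.279 -4.433
vertex 1.955 -3.548 -3.867
endloop
endfacet
facet normal -0.007 0.390 0.921
outer loop
vertex 2.718 -2.754 -3.462
vertex 2.201 -3.224 -3.267
vertex 2.9 -3.401 -3.187
endloop
endfacet
facet normal -0.758 -0.391 0.522
outer loop
vertex 2.201 -3.224 -3.267
vertex 1.955 -3.548 -3.867
vertex 2.428 -3.892 -3.437
endloop
endfacet
facet normal -0.641 -0.446 -0.625
outer loop
vertex 1.955 -3.548 -3.867
vertex 2.32 -3.279 -4.433
vertex 2.502 -3.926 -4.158
endloop
endfacet
facet normal 0.183 0.300 -0.936
outer loop
vertex 2.32 -3.279 -4.433
vertex 2.792 -2.788 -4.183
vertex 3.019 -3.456 -4.353
endloop
endfacet
facet normal 0.576 0.817 0.021
outer loop
vertex 2.792 -2.788 -4.183
vertex 2.718 -2.754 -3.462
vertex 3.265 -3.132 -3.753
endloop
endfacet
facet normal 0.356 -0.673 0.649
outer loop
vertex 3.086 -3.834 -3.738
vertex 2.9 -3.401 -3.187
vertex 2.428 -3.892 -3.437
endloop
endfacet
facet normal 0.114 -0.992 0.058
outer loop
vertex 3.086 -3.834 -3.738
vertex 2.428 -3.892 -3.437
vertex 2.502 -3.926 -4.158
endloop
endfacet
facet normal 0.473 -0.727 -0.498
outer loop
vertex 3.086 -3.834 -3.738
vertex 2.502 -3.926 -4.158
vertex 3.019 -3.456 -4.353
endloop
endfacet
facet normal 0.936 -0.244 -0.252
outer loop
vertex 3.086 -3.834 -3.738
vertex 3.019 -3.456 -4.353
vertex 3.265 -3.132 -3.753
endloop
endfacet
facet normal 0.864 -0.211 0.457
outer loop
vertex 3.086 -3.834 -3.738
vertex 3.265 -3.132 -3.753
vertex 2.9 -3.401 -3.187
endloop
endfacet
facet normal -0.183 -0.300 0.936
outer loop
vertex 2.428 -3.892 -3.437
vertex 2.9 -3.401 -3.187
vertex 2.201 -3.224 -3.267
endloop
endfacet
facet normal -0.576 -0.817 -0.021
outer loop
vertex 2.502 -3.926 -4.158
vertex 2.428 -3.892 -3.437
vertex 1.955 -3.548 -3.867
endloop
endfacet
facet normal 0.007 -0.390 -0.921
outer loop
vertex 3.019 -3.456 -4.353
vertex 2.502 -3.926 -4.158
vertex 2.32 -3.279 -4.433
endloop
endfacet
facet normal 0.758 0.391 -0.522
outer loop
vertex 3.265 -3.132 -3.753
vertex 3.019 -3.456 -4.353
vertex 2.792 -2.788 -4.183
endloop
endfacet
facet normal 0.641 0.446 0.625
outer loop
vertex 2.9 -3.401 -3.187
vertex 3.265 -3.132 -3.753
vertex 2.718 -2.754 -3.462
endloop
endfacet

endsolid


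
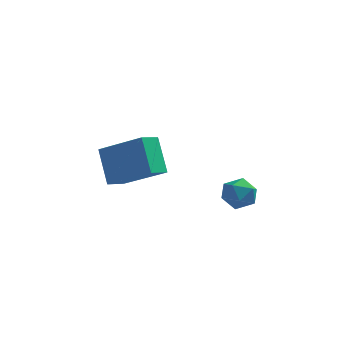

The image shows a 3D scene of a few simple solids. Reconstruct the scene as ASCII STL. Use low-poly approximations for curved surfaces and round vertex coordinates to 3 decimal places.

solid 
facet normal -0.473 -0.811 0.344
outer loop
vertex -0.032 -3.187 -1.47
vertex -0.57 -2.318 -0.161
vertex -1.785 -2.628 -2.562
endloop
endfacet
facet normal 0.324 -0.524 -0.788
outer loop
vertex -1.35 -1.882 -2.879
vertex -0.032 -3.187 -1.47
vertex -1.785 -2.628 -2.562
endloop
endfacet
facet normal -0.473 -0.811 0.344
outer loop
vertex -1.785 -2.628 -2.562
vertex -0.57 -2.318 -0.161
vertex -2.323 -1.759 -1.254
endloop
endfacet
facet normal -0.819 0.261 -0.510
outer loop
vertex -2.323 -1.759 -1.254
vertex -1.35 -1.882 -2.879
vertex -1.785 -2.628 -2.562
endloop
endfacet
facet normal 0.820 -0.261 0.510
outer loop
vertex -0.032 -3.187 -1.47
vertex -0.135 -1.572 -0.478
vertex -0.57 -2.318 -0.161
endloop
endfacet
facet normal 0.325 -0.523 -0.788
outer loop
vertex 0.403 -2.441 -1.786
vertex -0.032 -3.187 -1.47
vertex -1.35 -1.882 -2.879
endloop
endfacet
facet normal 0.819 -0.261 0.511
outer loop
vertex 0.403 -2.441 -1.786
vertex -0.135 -1.572 -0.478
vertex -0.032 -3.187 -1.47
endloop
endfacet
facet normal -0.324 0.524 0.788
outer loop
vertex -0.57 -2.318 -0.161
vertex -0.135 -1.572 -0.478
vertex -2.323 -1.759 -1.254
endloop
endfacet
facet normal -0.819 0.262 -0.510
outer loop
vertex -1.888 -1.013 -1.57
vertex -1.35 -1.882 -2.879
vertex -2.323 -1.759 -1.254
endloop
endfacet
facet normal -0.324 0.523 0.788
outer loop
vertex -2.323 -1.759 -1.254
vertex -0.135 -1.572 -0.478
vertex -1.888 -1.013 -1.57
endloop
endfacet
facet normal 0.473 0.811 -0.344
outer loop
vertex -1.888 -1.013 -1.57
vertex 0.403 -2.441 -1.786
vertex -1.35 -1.882 -2.879
endloop
endfacet
facet normal 0.473 0.811 -0.344
outer loop
vertex -0.135 -1.572 -0.478
vertex 0.403 -2.441 -1.786
vertex -1.888 -1.013 -1.57
endloop
endfacet
facet normal 0.287 0.883 0.371
outer loop
vertex 2.977 -2.235 -2.334
vertex 3.192 -2.57 -1.702
vertex 3.675 -2.49 -2.266
endloop
endfacet
facet normal 0.352 0.873 -0.339
outer loop
vertex 2.977 -2.235 -2.334
vertex 3.675 -2.49 -2.266
vertex 3.303 -2.588 -2.905
endloop
endfacet
facet normal -0.291 0.731 -0.618
outer loop
vertex 2.977 -2.235 -2.334
vertex 3.303 -2.588 -2.905
vertex 2.589 -2.73 -2.737
endloop
endfacet
facet normal -0.752 0.654 -0.079
outer loop
vertex 2.977 -2.235 -2.334
vertex 2.589 -2.73 -2.737
vertex 2.521 -2.718 -1.994
endloop
endfacet
facet normal -0.396 0.748 0.532
outer loop
vertex 2.977 -2.235 -2.334
vertex 2.521 -2.718 -1.994
vertex 3.192 -2.57 -1.702
endloop
endfacet
facet normal 0.791 0.336 -0.512
outer loop
vertex 3.303 -2.588 -2.905
vertex 3.675 -2.49 -2.266
vertex 3.719 -3.142 -2.626
endloop
endfacet
facet normal 0.684 0.355 0.637
outer loop
vertex 3.675 -2.49 -2.266
vertex 3.192 -2.57 -1.702
vertex 3.651 -3.13 -1.883
endloop
endfacet
facet normal -0.420 0.136 0.897
outer loop
vertex 3.192 -2.57 -1.702
vertex 2.521 -2.718 -1.994
vertex 2.937 -3.272 -1.715
endloop
endfacet
facet normal -0.996 -0.017 -0.091
outer loop
vertex 2.521 -2.718 -1.994
vertex 2.589 -2.73 -2.737
vertex 2.565 -3.37 -2.354
endloop
endfacet
facet normal -0.248 0.108 -0.963
outer loop
vertex 2.589 -2.73 -2.737
vertex 3.303 -2.588 -2.905
vertex 3.048 -3.29 -2.918
endloop
endfacet
facet normal 0.752 -0.654 0.079
outer loop
vertex 3.263 -3.625 -2.286
vertex 3.719 -3.142 -2.626
vertex 3.651 -3.13 -1.883
endloop
endfacet
facet normal 0.291 -0.731 0.618
outer loop
vertex 3.263 -3.625 -2.286
vertex 3.651 -3.13 -1.883
vertex 2.937 -3.272 -1.715
endloop
endfacet
facet normal -0.352 -0.873 0.339
outer loop
vertex 3.263 -3.625 -2.286
vertex 2.937 -3.272 -1.715
vertex 2.565 -3.37 -2.354
endloop
endfacet
facet normal -0.287 -0.883 -0.371
outer loop
vertex 3.263 -3.625 -2.286
vertex 2.565 -3.37 -2.354
vertex 3.048 -3.29 -2.918
endloop
endfacet
facet normal 0.396 -0.748 -0.532
outer loop
vertex 3.263 -3.625 -2.286
vertex 3.048 -3.29 -2.918
vertex 3.719 -3.142 -2.626
endloop
endfacet
facet normal 0.996 0.017 0.091
outer loop
vertex 3.651 -3.13 -1.883
vertex 3.719 -3.142 -2.626
vertex 3.675 -2.49 -2.266
endloop
endfacet
facet normal 0.248 -0.108 0.963
outer loop
vertex 2.937 -3.272 -1.715
vertex 3.651 -3.13 -1.883
vertex 3.192 -2.57 -1.702
endloop
endfacet
facet normal -0.791 -0.336 0.512
outer loop
vertex 2.565 -3.37 -2.354
vertex 2.937 -3.272 -1.715
vertex 2.521 -2.718 -1.994
endloop
endfacet
facet normal -0.684 -0.355 -0.637
outer loop
vertex 3.048 -3.29 -2.918
vertex 2.565 -3.37 -2.354
vertex 2.589 -2.73 -2.737
endloop
endfacet
facet normal 0.420 -0.136 -0.897
outer loop
vertex 3.719 -3.142 -2.626
vertex 3.048 -3.29 -2.918
vertex 3.303 -2.588 -2.905
endloop
endfacet

endsolid


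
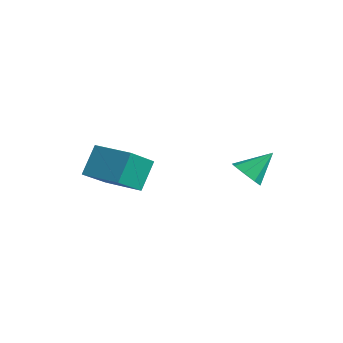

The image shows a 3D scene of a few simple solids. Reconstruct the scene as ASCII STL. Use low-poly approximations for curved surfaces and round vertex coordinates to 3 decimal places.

solid 
facet normal -0.949 -0.314 -0.042
outer loop
vertex -1.206 -3.977 -2.389
vertex -1.65 -2.485 -3.495
vertex -0.837 -4.905 -3.79
endloop
endfacet
facet normal 0.232 -0.782 0.579
outer loop
vertex 1.07 -4.275 -3.705
vertex -1.206 -3.977 -2.389
vertex -0.837 -4.905 -3.79
endloop
endfacet
facet normal -0.949 -0.314 -0.042
outer loop
vertex -0.837 -4.905 -3.79
vertex -1.65 -2.485 -3.495
vertex -1.281 -3.412 -4.895
endloop
endfacet
facet normal 0.214 -0.539 -0.815
outer loop
vertex -1.281 -3.412 -4.895
vertex 1.07 -4.275 -3.705
vertex -0.837 -4.905 -3.79
endloop
endfacet
facet normal -0.215 0.540 0.814
outer loop
vertex -1.206 -3.977 -2.389
vertex 0.257 -1.855 -3.41
vertex -1.65 -2.485 -3.495
endloop
endfacet
facet normal 0.232 -0.782 0.579
outer loop
vertex 0.701 -3.348 -2.305
vertex -1.206 -3.977 -2.389
vertex 1.07 -4.275 -3.705
endloop
endfacet
facet normal -0.214 0.539 0.815
outer loop
vertex 0.701 -3.348 -2.305
vertex 0.257 -1.855 -3.41
vertex -1.206 -3.977 -2.389
endloop
endfacet
facet normal -0.232 0.782 -0.579
outer loop
vertex -1.65 -2.485 -3.495
vertex 0.257 -1.855 -3.41
vertex -1.281 -3.412 -4.895
endloop
endfacet
facet normal 0.214 -0.540 -0.814
outer loop
vertex 0.626 -2.783 -4.811
vertex 1.07 -4.275 -3.705
vertex -1.281 -3.412 -4.895
endloop
endfacet
facet normal -0.232 0.782 -0.579
outer loop
vertex -1.281 -3.412 -4.895
vertex 0.257 -1.855 -3.41
vertex 0.626 -2.783 -4.811
endloop
endfacet
facet normal 0.949 0.314 0.042
outer loop
vertex 0.626 -2.783 -4.811
vertex 0.701 -3.348 -2.305
vertex 1.07 -4.275 -3.705
endloop
endfacet
facet normal 0.949 0.313 0.042
outer loop
vertex 0.257 -1.855 -3.41
vertex 0.701 -3.348 -2.305
vertex 0.626 -2.783 -4.811
endloop
endfacet
facet normal -0.176 -0.727 -0.664
outer loop
vertex 3.769 1.003 -4.032
vertex 2.92 1.193 -4.015
vertex 3.601 1.459 -4.487
endloop
endfacet
facet normal 0.935 0.353 0.009
outer loop
vertex 3.769 1.003 -4.032
vertex 3.601 1.459 -4.487
vertex 3.22 2.427 -2.885
endloop
endfacet
facet normal -0.177 -0.726 -0.664
outer loop
vertex 3.601 1.459 -4.487
vertex 2.92 1.193 -4.015
vertex 3.034 1.76 -4.665
endloop
endfacet
facet normal 0.522 0.779 -0.347
outer loop
vertex 3.601 1.459 -4.487
vertex 3.034 1.76 -4.665
vertex 3.22 2.427 -2.885
endloop
endfacet
facet normal -0.176 -0.726 -0.664
outer loop
vertex 3.034 1.76 -4.665
vertex 2.92 1.193 -4.015
vertex 2.4 1.728 -4.462
endloop
endfacet
facet normal -0.153 0.930 -0.333
outer loop
vertex 3.034 1.76 -4.665
vertex 2.4 1.728 -4.462
vertex 3.22 2.427 -2.885
endloop
endfacet
facet normal -0.176 -0.726 -0.665
outer loop
vertex 2.4 1.728 -4.462
vertex 2.92 1.193 -4.015
vertex 2.071 1.382 -3.997
endloop
endfacet
facet normal -0.695 0.718 0.043
outer loop
vertex 2.4 1.728 -4.462
vertex 2.071 1.382 -3.997
vertex 3.22 2.427 -2.885
endloop
endfacet
facet normal -0.176 -0.727 -0.664
outer loop
vertex 2.071 1.382 -3.997
vertex 2.92 1.193 -4.015
vertex 2.24 0.926 -3.543
endloop
endfacet
facet normal -0.784 0.267 0.560
outer loop
vertex 2.071 1.382 -3.997
vertex 2.24 0.926 -3.543
vertex 3.22 2.427 -2.885
endloop
endfacet
facet normal -0.176 -0.726 -0.664
outer loop
vertex 2.24 0.926 -3.543
vertex 2.92 1.193 -4.015
vertex 2.807 0.626 -3.365
endloop
endfacet
facet normal -0.371 -0.159 0.915
outer loop
vertex 2.24 0.926 -3.543
vertex 2.807 0.626 -3.365
vertex 3.22 2.427 -2.885
endloop
endfacet
facet normal -0.176 -0.726 -0.664
outer loop
vertex 2.807 0.626 -3.365
vertex 2.92 1.193 -4.015
vertex 3.44 0.657 -3.567
endloop
endfacet
facet normal 0.303 -0.310 0.901
outer loop
vertex 2.807 0.626 -3.365
vertex 3.44 0.657 -3.567
vertex 3.22 2.427 -2.885
endloop
endfacet
facet normal -0.176 -0.726 -0.665
outer loop
vertex 3.44 0.657 -3.567
vertex 2.92 1.193 -4.015
vertex 3.769 1.003 -4.032
endloop
endfacet
facet normal 0.845 -0.097 0.526
outer loop
vertex 3.44 0.657 -3.567
vertex 3.769 1.003 -4.032
vertex 3.22 2.427 -2.885
endloop
endfacet

endsolid


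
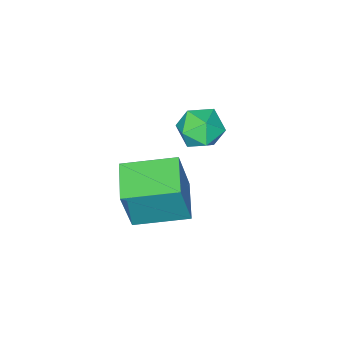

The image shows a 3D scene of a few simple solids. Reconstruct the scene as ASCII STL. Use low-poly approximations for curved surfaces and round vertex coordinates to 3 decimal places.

solid 
facet normal -0.139 -0.024 0.990
outer loop
vertex -1.524 -0.747 -0.384
vertex -2.32 -1.243 -0.508
vertex -1.494 -1.692 -0.403
endloop
endfacet
facet normal 0.557 0.001 0.831
outer loop
vertex -1.524 -0.747 -0.384
vertex -1.494 -1.692 -0.403
vertex -0.828 -1.189 -0.85
endloop
endfacet
facet normal 0.673 0.590 0.445
outer loop
vertex -1.524 -0.747 -0.384
vertex -0.828 -1.189 -0.85
vertex -1.244 -0.428 -1.23
endloop
endfacet
facet normal 0.050 0.929 0.367
outer loop
vertex -1.524 -0.747 -0.384
vertex -1.244 -0.428 -1.23
vertex -2.165 -0.462 -1.019
endloop
endfacet
facet normal -0.452 0.549 0.703
outer loop
vertex -1.524 -0.747 -0.384
vertex -2.165 -0.462 -1.019
vertex -2.32 -1.243 -0.508
endloop
endfacet
facet normal 0.710 -0.564 0.422
outer loop
vertex -0.828 -1.189 -0.85
vertex -1.494 -1.692 -0.403
vertex -1.195 -1.958 -1.261
endloop
endfacet
facet normal -0.415 -0.605 0.680
outer loop
vertex -1.494 -1.692 -0.403
vertex -2.32 -1.243 -0.508
vertex -2.116 -1.992 -1.05
endloop
endfacet
facet normal -0.921 0.324 0.216
outer loop
vertex -2.32 -1.243 -0.508
vertex -2.165 -0.462 -1.019
vertex -2.532 -1.231 -1.43
endloop
endfacet
facet normal -0.110 0.938 -0.329
outer loop
vertex -2.165 -0.462 -1.019
vertex -1.244 -0.428 -1.23
vertex -1.866 -0.728 -1.877
endloop
endfacet
facet normal 0.898 0.390 -0.201
outer loop
vertex -1.244 -0.428 -1.23
vertex -0.828 -1.189 -0.85
vertex -1.04 -1.177 -1.772
endloop
endfacet
facet normal -0.050 -0.929 -0.367
outer loop
vertex -1.836 -1.673 -1.896
vertex -1.195 -1.958 -1.261
vertex -2.116 -1.992 -1.05
endloop
endfacet
facet normal -0.673 -0.590 -0.445
outer loop
vertex -1.836 -1.673 -1.896
vertex -2.116 -1.992 -1.05
vertex -2.532 -1.231 -1.43
endloop
endfacet
facet normal -0.557 -0.001 -0.831
outer loop
vertex -1.836 -1.673 -1.896
vertex -2.532 -1.231 -1.43
vertex -1.866 -0.728 -1.877
endloop
endfacet
facet normal 0.139 0.024 -0.990
outer loop
vertex -1.836 -1.673 -1.896
vertex -1.866 -0.728 -1.877
vertex -1.04 -1.177 -1.772
endloop
endfacet
facet normal 0.452 -0.549 -0.703
outer loop
vertex -1.836 -1.673 -1.896
vertex -1.04 -1.177 -1.772
vertex -1.195 -1.958 -1.261
endloop
endfacet
facet normal 0.110 -0.938 0.329
outer loop
vertex -2.116 -1.992 -1.05
vertex -1.195 -1.958 -1.261
vertex -1.494 -1.692 -0.403
endloop
endfacet
facet normal -0.898 -0.390 0.201
outer loop
vertex -2.532 -1.231 -1.43
vertex -2.116 -1.992 -1.05
vertex -2.32 -1.243 -0.508
endloop
endfacet
facet normal -0.710 0.564 -0.422
outer loop
vertex -1.866 -0.728 -1.877
vertex -2.532 -1.231 -1.43
vertex -2.165 -0.462 -1.019
endloop
endfacet
facet normal 0.415 0.605 -0.680
outer loop
vertex -1.04 -1.177 -1.772
vertex -1.866 -0.728 -1.877
vertex -1.244 -0.428 -1.23
endloop
endfacet
facet normal 0.921 -0.324 -0.216
outer loop
vertex -1.195 -1.958 -1.261
vertex -1.04 -1.177 -1.772
vertex -0.828 -1.189 -0.85
endloop
endfacet
facet normal -0.614 -0.768 0.182
outer loop
vertex 2.13 -0.964 -0.291
vertex 0.645 0.31 0.073
vertex 1.609 -1.012 -2.252
endloop
endfacet
facet normal 0.746 -0.640 -0.183
outer loop
vertex 2.555 0.17 -2.533
vertex 2.13 -0.964 -0.291
vertex 1.609 -1.012 -2.252
endloop
endfacet
facet normal -0.614 -0.768 0.182
outer loop
vertex 1.609 -1.012 -2.252
vertex 0.645 0.31 0.073
vertex 0.124 0.262 -1.889
endloop
endfacet
facet normal -0.257 -0.024 -0.966
outer loop
vertex 0.124 0.262 -1.889
vertex 2.555 0.17 -2.533
vertex 1.609 -1.012 -2.252
endloop
endfacet
facet normal 0.257 0.024 0.966
outer loop
vertex 2.13 -0.964 -0.291
vertex 1.591 1.492 -0.208
vertex 0.645 0.31 0.073
endloop
endfacet
facet normal 0.746 -0.640 -0.182
outer loop
vertex 3.076 0.218 -0.571
vertex 2.13 -0.964 -0.291
vertex 2.555 0.17 -2.533
endloop
endfacet
facet normal 0.256 0.024 0.966
outer loop
vertex 3.076 0.218 -0.571
vertex 1.591 1.492 -0.208
vertex 2.13 -0.964 -0.291
endloop
endfacet
facet normal -0.746 0.640 0.182
outer loop
vertex 0.645 0.31 0.073
vertex 1.591 1.492 -0.208
vertex 0.124 0.262 -1.889
endloop
endfacet
facet normal -0.257 -0.023 -0.966
outer loop
vertex 1.07 1.444 -2.169
vertex 2.555 0.17 -2.533
vertex 0.124 0.262 -1.889
endloop
endfacet
facet normal -0.746 0.640 0.183
outer loop
vertex 0.124 0.262 -1.889
vertex 1.591 1.492 -0.208
vertex 1.07 1.444 -2.169
endloop
endfacet
facet normal 0.614 0.768 -0.182
outer loop
vertex 1.07 1.444 -2.169
vertex 3.076 0.218 -0.571
vertex 2.555 0.17 -2.533
endloop
endfacet
facet normal 0.614 0.768 -0.182
outer loop
vertex 1.591 1.492 -0.208
vertex 3.076 0.218 -0.571
vertex 1.07 1.444 -2.169
endloop
endfacet

endsolid


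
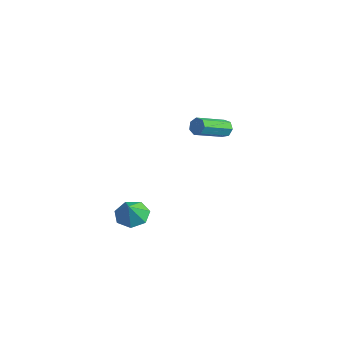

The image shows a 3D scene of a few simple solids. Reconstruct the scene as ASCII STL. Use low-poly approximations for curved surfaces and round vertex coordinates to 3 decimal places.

solid 
facet normal -0.419 0.403 -0.813
outer loop
vertex 0.652 -3.095 0.331
vertex -0.155 -3.384 0.604
vertex 0.25 -2.601 0.783
endloop
endfacet
facet normal 0.853 0.314 0.416
outer loop
vertex 0.652 -3.095 0.331
vertex 0.25 -2.601 0.783
vertex 0.335 -3.856 1.556
endloop
endfacet
facet normal -0.419 0.403 -0.813
outer loop
vertex 0.25 -2.601 0.783
vertex -0.155 -3.384 0.604
vertex -0.457 -2.697 1.1
endloop
endfacet
facet normal 0.291 0.516 0.806
outer loop
vertex 0.25 -2.601 0.783
vertex -0.457 -2.697 1.1
vertex 0.335 -3.856 1.556
endloop
endfacet
facet normal -0.420 0.403 -0.813
outer loop
vertex -0.457 -2.697 1.1
vertex -0.155 -3.384 0.604
vertex -0.937 -3.31 1.044
endloop
endfacet
facet normal -0.310 0.157 0.938
outer loop
vertex -0.457 -2.697 1.1
vertex -0.937 -3.31 1.044
vertex 0.335 -3.856 1.556
endloop
endfacet
facet normal -0.419 0.403 -0.813
outer loop
vertex -0.937 -3.31 1.044
vertex -0.155 -3.384 0.604
vertex -0.828 -3.979 0.656
endloop
endfacet
facet normal -0.499 -0.494 0.712
outer loop
vertex -0.937 -3.31 1.044
vertex -0.828 -3.979 0.656
vertex 0.335 -3.856 1.556
endloop
endfacet
facet normal -0.420 0.403 -0.813
outer loop
vertex -0.828 -3.979 0.656
vertex -0.155 -3.384 0.604
vertex -0.213 -4.2 0.229
endloop
endfacet
facet normal -0.132 -0.945 0.299
outer loop
vertex -0.828 -3.979 0.656
vertex -0.213 -4.2 0.229
vertex 0.335 -3.856 1.556
endloop
endfacet
facet normal -0.418 0.404 -0.814
outer loop
vertex -0.213 -4.2 0.229
vertex -0.155 -3.384 0.604
vertex 0.446 -3.807 0.085
endloop
endfacet
facet normal 0.514 -0.858 0.010
outer loop
vertex -0.213 -4.2 0.229
vertex 0.446 -3.807 0.085
vertex 0.335 -3.856 1.556
endloop
endfacet
facet normal -0.419 0.402 -0.814
outer loop
vertex 0.446 -3.807 0.085
vertex -0.155 -3.384 0.604
vertex 0.652 -3.095 0.331
endloop
endfacet
facet normal 0.953 -0.297 0.062
outer loop
vertex 0.446 -3.807 0.085
vertex 0.652 -3.095 0.331
vertex 0.335 -3.856 1.556
endloop
endfacet
facet normal -0.124 0.916 -0.382
outer loop
vertex -3.134 4.164 3.623
vertex -3.314 3.935 3.133
vertex -3.621 4.084 3.589
endloop
endfacet
facet normal -0.125 0.369 0.921
outer loop
vertex -3.134 4.164 3.623
vertex -3.621 4.084 3.589
vertex -2.885 2.315 4.397
endloop
endfacet
facet normal -0.125 0.369 0.921
outer loop
vertex -2.885 2.315 4.397
vertex -3.621 4.084 3.589
vertex -3.372 2.235 4.363
endloop
endfacet
facet normal 0.124 -0.915 0.384
outer loop
vertex -2.885 2.315 4.397
vertex -3.372 2.235 4.363
vertex -3.066 2.085 3.907
endloop
endfacet
facet normal -0.124 0.916 -0.382
outer loop
vertex -3.621 4.084 3.589
vertex -3.314 3.935 3.133
vertex -3.877 3.892 3.212
endloop
endfacet
facet normal -0.847 0.104 0.522
outer loop
vertex -3.621 4.084 3.589
vertex -3.877 3.892 3.212
vertex -3.372 2.235 4.363
endloop
endfacet
facet normal -0.847 0.104 0.522
outer loop
vertex -3.372 2.235 4.363
vertex -3.877 3.892 3.212
vertex -3.628 2.043 3.986
endloop
endfacet
facet normal 0.122 -0.916 0.383
outer loop
vertex -3.372 2.235 4.363
vertex -3.628 2.043 3.986
vertex -3.066 2.085 3.907
endloop
endfacet
facet normal -0.124 0.915 -0.384
outer loop
vertex -3.877 3.892 3.212
vertex -3.314 3.935 3.133
vertex -3.709 3.732 2.776
endloop
endfacet
facet normal -0.932 -0.239 -0.271
outer loop
vertex -3.877 3.892 3.212
vertex -3.709 3.732 2.776
vertex -3.628 2.043 3.986
endloop
endfacet
facet normal -0.932 -0.239 -0.271
outer loop
vertex -3.628 2.043 3.986
vertex -3.709 3.732 2.776
vertex -3.46 1.883 3.549
endloop
endfacet
facet normal 0.122 -0.916 0.382
outer loop
vertex -3.628 2.043 3.986
vertex -3.46 1.883 3.549
vertex -3.066 2.085 3.907
endloop
endfacet
facet normal -0.123 0.915 -0.384
outer loop
vertex -3.709 3.732 2.776
vertex -3.314 3.935 3.133
vertex -3.244 3.724 2.608
endloop
endfacet
facet normal -0.317 -0.402 -0.859
outer loop
vertex -3.709 3.732 2.776
vertex -3.244 3.724 2.608
vertex -3.46 1.883 3.549
endloop
endfacet
facet normal -0.316 -0.402 -0.859
outer loop
vertex -3.46 1.883 3.549
vertex -3.244 3.724 2.608
vertex -2.995 1.875 3.382
endloop
endfacet
facet normal 0.122 -0.916 0.383
outer loop
vertex -3.46 1.883 3.549
vertex -2.995 1.875 3.382
vertex -3.066 2.085 3.907
endloop
endfacet
facet normal -0.123 0.915 -0.384
outer loop
vertex -3.244 3.724 2.608
vertex -3.314 3.935 3.133
vertex -2.832 3.875 2.836
endloop
endfacet
facet normal 0.539 -0.262 -0.800
outer loop
vertex -3.244 3.724 2.608
vertex -2.832 3.875 2.836
vertex -2.995 1.875 3.382
endloop
endfacet
facet normal 0.539 -0.262 -0.800
outer loop
vertex -2.995 1.875 3.382
vertex -2.832 3.875 2.836
vertex -2.583 2.026 3.61
endloop
endfacet
facet normal 0.124 -0.915 0.383
outer loop
vertex -2.995 1.875 3.382
vertex -2.583 2.026 3.61
vertex -3.066 2.085 3.907
endloop
endfacet
facet normal -0.122 0.915 -0.384
outer loop
vertex -2.832 3.875 2.836
vertex -3.314 3.935 3.133
vertex -2.783 4.071 3.288
endloop
endfacet
facet normal 0.987 0.075 -0.139
outer loop
vertex -2.832 3.875 2.836
vertex -2.783 4.071 3.288
vertex -2.583 2.026 3.61
endloop
endfacet
facet normal 0.987 0.075 -0.140
outer loop
vertex -2.583 2.026 3.61
vertex -2.783 4.071 3.288
vertex -2.534 2.222 4.061
endloop
endfacet
facet normal 0.124 -0.915 0.384
outer loop
vertex -2.583 2.026 3.61
vertex -2.534 2.222 4.061
vertex -3.066 2.085 3.907
endloop
endfacet
facet normal -0.123 0.916 -0.383
outer loop
vertex -2.783 4.071 3.288
vertex -3.314 3.935 3.133
vertex -3.134 4.164 3.623
endloop
endfacet
facet normal 0.693 0.356 0.627
outer loop
vertex -2.783 4.071 3.288
vertex -3.134 4.164 3.623
vertex -2.534 2.222 4.061
endloop
endfacet
facet normal 0.694 0.356 0.626
outer loop
vertex -2.534 2.222 4.061
vertex -3.134 4.164 3.623
vertex -2.885 2.315 4.397
endloop
endfacet
facet normal 0.125 -0.915 0.383
outer loop
vertex -2.534 2.222 4.061
vertex -2.885 2.315 4.397
vertex -3.066 2.085 3.907
endloop
endfacet

endsolid


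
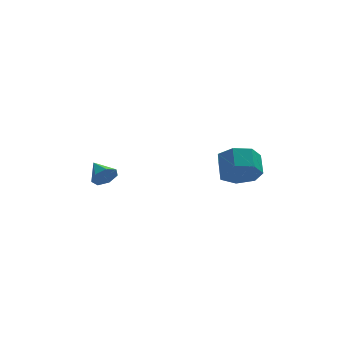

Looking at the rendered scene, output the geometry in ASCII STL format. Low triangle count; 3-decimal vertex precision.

solid 
facet normal 0.366 -0.837 -0.407
outer loop
vertex -2.203 0.142 0.221
vertex -2.447 -0.242 0.792
vertex -2.791 -0.088 0.166
endloop
endfacet
facet normal -0.234 0.748 -0.621
outer loop
vertex -2.203 0.142 0.221
vertex -2.791 -0.088 0.166
vertex -2.913 0.822 1.308
endloop
endfacet
facet normal 0.365 -0.837 -0.407
outer loop
vertex -2.791 -0.088 0.166
vertex -2.447 -0.242 0.792
vertex -3.12 -0.434 0.583
endloop
endfacet
facet normal -0.854 0.358 -0.377
outer loop
vertex -2.791 -0.088 0.166
vertex -3.12 -0.434 0.583
vertex -2.913 0.822 1.308
endloop
endfacet
facet normal 0.365 -0.838 -0.406
outer loop
vertex -3.12 -0.434 0.583
vertex -2.447 -0.242 0.792
vertex -2.943 -0.635 1.157
endloop
endfacet
facet normal -0.957 -0.010 0.291
outer loop
vertex -3.12 -0.434 0.583
vertex -2.943 -0.635 1.157
vertex -2.913 0.822 1.308
endloop
endfacet
facet normal 0.365 -0.838 -0.406
outer loop
vertex -2.943 -0.635 1.157
vertex -2.447 -0.242 0.792
vertex -2.392 -0.54 1.456
endloop
endfacet
facet normal -0.464 -0.082 0.882
outer loop
vertex -2.943 -0.635 1.157
vertex -2.392 -0.54 1.456
vertex -2.913 0.822 1.308
endloop
endfacet
facet normal 0.367 -0.837 -0.406
outer loop
vertex -2.392 -0.54 1.456
vertex -2.447 -0.242 0.792
vertex -1.884 -0.22 1.256
endloop
endfacet
facet normal 0.249 0.198 0.948
outer loop
vertex -2.392 -0.54 1.456
vertex -1.884 -0.22 1.256
vertex -2.913 0.822 1.308
endloop
endfacet
facet normal 0.368 -0.837 -0.406
outer loop
vertex -1.884 -0.22 1.256
vertex -2.447 -0.242 0.792
vertex -1.8 0.084 0.706
endloop
endfacet
facet normal 0.649 0.619 0.441
outer loop
vertex -1.884 -0.22 1.256
vertex -1.8 0.084 0.706
vertex -2.913 0.822 1.308
endloop
endfacet
facet normal 0.368 -0.837 -0.406
outer loop
vertex -1.8 0.084 0.706
vertex -2.447 -0.242 0.792
vertex -2.203 0.142 0.221
endloop
endfacet
facet normal 0.434 0.864 -0.257
outer loop
vertex -1.8 0.084 0.706
vertex -2.203 0.142 0.221
vertex -2.913 0.822 1.308
endloop
endfacet
facet normal -0.040 -0.822 -0.568
outer loop
vertex 4.404 -3.152 2.431
vertex 3.834 -2.612 1.689
vertex 4.906 -2.719 1.769
endloop
endfacet
facet normal 0.843 -0.333 0.422
outer loop
vertex 4.404 -3.152 2.431
vertex 4.906 -2.719 1.769
vertex 4.455 -2.108 3.152
endloop
endfacet
facet normal 0.843 -0.333 0.422
outer loop
vertex 4.455 -2.108 3.152
vertex 4.906 -2.719 1.769
vertex 4.957 -1.675 2.49
endloop
endfacet
facet normal 0.040 0.822 0.568
outer loop
vertex 4.455 -2.108 3.152
vertex 4.957 -1.675 2.49
vertex 3.886 -1.568 2.411
endloop
endfacet
facet normal -0.040 -0.822 -0.568
outer loop
vertex 4.906 -2.719 1.769
vertex 3.834 -2.612 1.689
vertex 4.601 -2.206 1.047
endloop
endfacet
facet normal 0.945 0.154 -0.290
outer loop
vertex 4.906 -2.719 1.769
vertex 4.601 -2.206 1.047
vertex 4.957 -1.675 2.49
endloop
endfacet
facet normal 0.945 0.154 -0.290
outer loop
vertex 4.957 -1.675 2.49
vertex 4.601 -2.206 1.047
vertex 4.652 -1.161 1.768
endloop
endfacet
facet normal 0.040 0.822 0.568
outer loop
vertex 4.957 -1.675 2.49
vertex 4.652 -1.161 1.768
vertex 3.886 -1.568 2.411
endloop
endfacet
facet normal -0.041 -0.822 -0.568
outer loop
vertex 4.601 -2.206 1.047
vertex 3.834 -2.612 1.689
vertex 3.719 -1.998 0.809
endloop
endfacet
facet normal 0.335 0.524 -0.783
outer loop
vertex 4.601 -2.206 1.047
vertex 3.719 -1.998 0.809
vertex 4.652 -1.161 1.768
endloop
endfacet
facet normal 0.334 0.524 -0.783
outer loop
vertex 4.652 -1.161 1.768
vertex 3.719 -1.998 0.809
vertex 3.77 -0.954 1.53
endloop
endfacet
facet normal 0.040 0.822 0.568
outer loop
vertex 4.652 -1.161 1.768
vertex 3.77 -0.954 1.53
vertex 3.886 -1.568 2.411
endloop
endfacet
facet normal -0.040 -0.822 -0.568
outer loop
vertex 3.719 -1.998 0.809
vertex 3.834 -2.612 1.689
vertex 2.924 -2.253 1.234
endloop
endfacet
facet normal -0.528 0.500 -0.687
outer loop
vertex 3.719 -1.998 0.809
vertex 2.924 -2.253 1.234
vertex 3.77 -0.954 1.53
endloop
endfacet
facet normal -0.528 0.500 -0.687
outer loop
vertex 3.77 -0.954 1.53
vertex 2.924 -2.253 1.234
vertex 2.975 -1.209 1.955
endloop
endfacet
facet normal 0.040 0.822 0.568
outer loop
vertex 3.77 -0.954 1.53
vertex 2.975 -1.209 1.955
vertex 3.886 -1.568 2.411
endloop
endfacet
facet normal -0.040 -0.822 -0.568
outer loop
vertex 2.924 -2.253 1.234
vertex 3.834 -2.612 1.689
vertex 2.814 -2.778 2.002
endloop
endfacet
facet normal -0.992 0.100 -0.074
outer loop
vertex 2.924 -2.253 1.234
vertex 2.814 -2.778 2.002
vertex 2.975 -1.209 1.955
endloop
endfacet
facet normal -0.992 0.100 -0.074
outer loop
vertex 2.975 -1.209 1.955
vertex 2.814 -2.778 2.002
vertex 2.865 -1.734 2.723
endloop
endfacet
facet normal 0.040 0.822 0.568
outer loop
vertex 2.975 -1.209 1.955
vertex 2.865 -1.734 2.723
vertex 3.886 -1.568 2.411
endloop
endfacet
facet normal -0.040 -0.822 -0.567
outer loop
vertex 2.814 -2.778 2.002
vertex 3.834 -2.612 1.689
vertex 3.473 -3.178 2.535
endloop
endfacet
facet normal -0.710 -0.376 0.595
outer loop
vertex 2.814 -2.778 2.002
vertex 3.473 -3.178 2.535
vertex 2.865 -1.734 2.723
endloop
endfacet
facet normal -0.710 -0.376 0.595
outer loop
vertex 2.865 -1.734 2.723
vertex 3.473 -3.178 2.535
vertex 3.524 -2.134 3.256
endloop
endfacet
facet normal 0.040 0.822 0.568
outer loop
vertex 2.865 -1.734 2.723
vertex 3.524 -2.134 3.256
vertex 3.886 -1.568 2.411
endloop
endfacet
facet normal -0.040 -0.822 -0.567
outer loop
vertex 3.473 -3.178 2.535
vertex 3.834 -2.612 1.689
vertex 4.404 -3.152 2.431
endloop
endfacet
facet normal 0.107 -0.569 0.816
outer loop
vertex 3.473 -3.178 2.535
vertex 4.404 -3.152 2.431
vertex 3.524 -2.134 3.256
endloop
endfacet
facet normal 0.107 -0.569 0.816
outer loop
vertex 3.524 -2.134 3.256
vertex 4.404 -3.152 2.431
vertex 4.455 -2.108 3.152
endloop
endfacet
facet normal 0.040 0.822 0.568
outer loop
vertex 3.524 -2.134 3.256
vertex 4.455 -2.108 3.152
vertex 3.886 -1.568 2.411
endloop
endfacet

endsolid


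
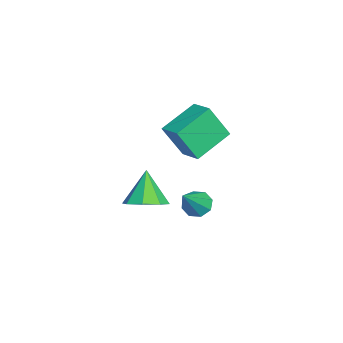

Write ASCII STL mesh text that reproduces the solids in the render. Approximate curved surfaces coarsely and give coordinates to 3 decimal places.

solid 
facet normal 0.545 0.009 -0.838
outer loop
vertex 1.261 -1.625 -1.254
vertex 0.765 -2.113 -1.582
vertex 0.824 -1.347 -1.535
endloop
endfacet
facet normal 0.090 0.774 0.626
outer loop
vertex 1.261 -1.625 -1.254
vertex 0.824 -1.347 -1.535
vertex 0.035 -2.127 -0.458
endloop
endfacet
facet normal 0.544 0.010 -0.839
outer loop
vertex 0.824 -1.347 -1.535
vertex 0.765 -2.113 -1.582
vertex 0.352 -1.518 -1.843
endloop
endfacet
facet normal -0.475 0.841 0.261
outer loop
vertex 0.824 -1.347 -1.535
vertex 0.352 -1.518 -1.843
vertex 0.035 -2.127 -0.458
endloop
endfacet
facet normal 0.543 0.009 -0.839
outer loop
vertex 0.352 -1.518 -1.843
vertex 0.765 -2.113 -1.582
vertex 0.121 -2.038 -1.998
endloop
endfacet
facet normal -0.911 0.413 -0.027
outer loop
vertex 0.352 -1.518 -1.843
vertex 0.121 -2.038 -1.998
vertex 0.035 -2.127 -0.458
endloop
endfacet
facet normal 0.543 0.011 -0.839
outer loop
vertex 0.121 -2.038 -1.998
vertex 0.765 -2.113 -1.582
vertex 0.268 -2.602 -1.91
endloop
endfacet
facet normal -0.963 -0.262 -0.069
outer loop
vertex 0.121 -2.038 -1.998
vertex 0.268 -2.602 -1.91
vertex 0.035 -2.127 -0.458
endloop
endfacet
facet normal 0.545 0.009 -0.839
outer loop
vertex 0.268 -2.602 -1.91
vertex 0.765 -2.113 -1.582
vertex 0.705 -2.88 -1.629
endloop
endfacet
facet normal -0.601 -0.783 0.160
outer loop
vertex 0.268 -2.602 -1.91
vertex 0.705 -2.88 -1.629
vertex 0.035 -2.127 -0.458
endloop
endfacet
facet normal 0.543 0.009 -0.839
outer loop
vertex 0.705 -2.88 -1.629
vertex 0.765 -2.113 -1.582
vertex 1.178 -2.709 -1.321
endloop
endfacet
facet normal -0.035 -0.850 0.526
outer loop
vertex 0.705 -2.88 -1.629
vertex 1.178 -2.709 -1.321
vertex 0.035 -2.127 -0.458
endloop
endfacet
facet normal 0.544 0.010 -0.839
outer loop
vertex 1.178 -2.709 -1.321
vertex 0.765 -2.113 -1.582
vertex 1.408 -2.189 -1.166
endloop
endfacet
facet normal 0.401 -0.420 0.814
outer loop
vertex 1.178 -2.709 -1.321
vertex 1.408 -2.189 -1.166
vertex 0.035 -2.127 -0.458
endloop
endfacet
facet normal 0.544 0.011 -0.839
outer loop
vertex 1.408 -2.189 -1.166
vertex 0.765 -2.113 -1.582
vertex 1.261 -1.625 -1.254
endloop
endfacet
facet normal 0.453 0.251 0.856
outer loop
vertex 1.408 -2.189 -1.166
vertex 1.261 -1.625 -1.254
vertex 0.035 -2.127 -0.458
endloop
endfacet
facet normal -0.634 0.299 -0.713
outer loop
vertex -0.198 -0.753 -2.841
vertex -0.502 -0.493 -2.462
vertex -0.076 -0.354 -2.782
endloop
endfacet
facet normal 0.881 -0.207 -0.425
outer loop
vertex -0.198 -0.753 -2.841
vertex -0.076 -0.354 -2.782
vertex 0.462 -0.947 -1.378
endloop
endfacet
facet normal -0.634 0.298 -0.714
outer loop
vertex -0.076 -0.354 -2.782
vertex -0.502 -0.493 -2.462
vertex -0.204 -0.037 -2.536
endloop
endfacet
facet normal 0.876 0.462 -0.140
outer loop
vertex -0.076 -0.354 -2.782
vertex -0.204 -0.037 -2.536
vertex 0.462 -0.947 -1.378
endloop
endfacet
facet normal -0.634 0.298 -0.714
outer loop
vertex -0.204 -0.037 -2.536
vertex -0.502 -0.493 -2.462
vertex -0.506 0.013 -2.247
endloop
endfacet
facet normal 0.476 0.804 0.358
outer loop
vertex -0.204 -0.037 -2.536
vertex -0.506 0.013 -2.247
vertex 0.462 -0.947 -1.378
endloop
endfacet
facet normal -0.635 0.298 -0.713
outer loop
vertex -0.506 0.013 -2.247
vertex -0.502 -0.493 -2.462
vertex -0.805 -0.234 -2.084
endloop
endfacet
facet normal -0.086 0.619 0.780
outer loop
vertex -0.506 0.013 -2.247
vertex -0.805 -0.234 -2.084
vertex 0.462 -0.947 -1.378
endloop
endfacet
facet normal -0.634 0.299 -0.713
outer loop
vertex -0.805 -0.234 -2.084
vertex -0.502 -0.493 -2.462
vertex -0.927 -0.633 -2.143
endloop
endfacet
facet normal -0.479 0.017 0.877
outer loop
vertex -0.805 -0.234 -2.084
vertex -0.927 -0.633 -2.143
vertex 0.462 -0.947 -1.378
endloop
endfacet
facet normal -0.634 0.299 -0.713
outer loop
vertex -0.927 -0.633 -2.143
vertex -0.502 -0.493 -2.462
vertex -0.8 -0.95 -2.389
endloop
endfacet
facet normal -0.474 -0.650 0.594
outer loop
vertex -0.927 -0.633 -2.143
vertex -0.8 -0.95 -2.389
vertex 0.462 -0.947 -1.378
endloop
endfacet
facet normal -0.634 0.299 -0.713
outer loop
vertex -0.8 -0.95 -2.389
vertex -0.502 -0.493 -2.462
vertex -0.498 -0.999 -2.678
endloop
endfacet
facet normal -0.072 -0.993 0.093
outer loop
vertex -0.8 -0.95 -2.389
vertex -0.498 -0.999 -2.678
vertex 0.462 -0.947 -1.378
endloop
endfacet
facet normal -0.633 0.300 -0.714
outer loop
vertex -0.498 -0.999 -2.678
vertex -0.502 -0.493 -2.462
vertex -0.198 -0.753 -2.841
endloop
endfacet
facet normal 0.487 -0.810 -0.327
outer loop
vertex -0.498 -0.999 -2.678
vertex -0.198 -0.753 -2.841
vertex 0.462 -0.947 -1.378
endloop
endfacet
facet normal -0.783 -0.563 -0.265
outer loop
vertex 0.318 -1.618 1.715
vertex -0.606 -0.615 2.316
vertex 0.25 -0.946 0.489
endloop
endfacet
facet normal 0.620 -0.673 -0.403
outer loop
vertex 0.946 -0.445 0.724
vertex 0.318 -1.618 1.715
vertex 0.25 -0.946 0.489
endloop
endfacet
facet normal -0.782 -0.564 -0.264
outer loop
vertex 0.25 -0.946 0.489
vertex -0.606 -0.615 2.316
vertex -0.675 0.056 1.089
endloop
endfacet
facet normal -0.049 0.479 -0.876
outer loop
vertex -0.675 0.056 1.089
vertex 0.946 -0.445 0.724
vertex 0.25 -0.946 0.489
endloop
endfacet
facet normal 0.049 -0.480 0.876
outer loop
vertex 0.318 -1.618 1.715
vertex 0.09 -0.114 2.551
vertex -0.606 -0.615 2.316
endloop
endfacet
facet normal 0.621 -0.673 -0.403
outer loop
vertex 1.015 -1.116 1.951
vertex 0.318 -1.618 1.715
vertex 0.946 -0.445 0.724
endloop
endfacet
facet normal 0.049 -0.480 0.876
outer loop
vertex 1.015 -1.116 1.951
vertex 0.09 -0.114 2.551
vertex 0.318 -1.618 1.715
endloop
endfacet
facet normal -0.620 0.673 0.403
outer loop
vertex -0.606 -0.615 2.316
vertex 0.09 -0.114 2.551
vertex -0.675 0.056 1.089
endloop
endfacet
facet normal -0.049 0.480 -0.876
outer loop
vertex 0.022 0.558 1.325
vertex 0.946 -0.445 0.724
vertex -0.675 0.056 1.089
endloop
endfacet
facet normal -0.621 0.672 0.403
outer loop
vertex -0.675 0.056 1.089
vertex 0.09 -0.114 2.551
vertex 0.022 0.558 1.325
endloop
endfacet
facet normal 0.783 0.563 0.264
outer loop
vertex 0.022 0.558 1.325
vertex 1.015 -1.116 1.951
vertex 0.946 -0.445 0.724
endloop
endfacet
facet normal 0.782 0.563 0.265
outer loop
vertex 0.09 -0.114 2.551
vertex 1.015 -1.116 1.951
vertex 0.022 0.558 1.325
endloop
endfacet

endsolid
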